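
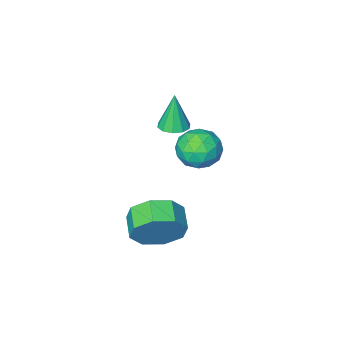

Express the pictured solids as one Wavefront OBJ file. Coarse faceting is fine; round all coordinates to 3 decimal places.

v 3.467 0.736 -1.057
v 3.886 0.246 -1.923
v 3.513 -0.665 -1.589
v 3.093 -0.176 -0.723
v 4.412 0.265 -1.285
v 4.038 -0.647 -0.951
v 4.383 0.559 -0.513
v 4.01 -0.352 -0.179
v 3.818 0.957 -0.06
v 3.444 0.046 0.274
v 3.047 1.225 -0.191
v 2.674 0.314 0.143
v 2.522 1.207 -0.829
v 2.148 0.295 -0.495
v 2.55 0.912 -1.601
v 2.177 0.001 -1.267
v 3.116 0.514 -2.054
v 2.742 -0.397 -1.72
v 1.446 -1.671 2.49
v 2.028 -1.466 2.548
v 1.334 -1.809 4.09
v 1.794 -1.163 2.558
v 1.427 -1.053 2.542
v 1.068 -1.18 2.506
v 0.852 -1.494 2.464
v 0.863 -1.876 2.432
v 1.097 -2.179 2.422
v 1.464 -2.289 2.438
v 1.824 -2.162 2.474
v 2.039 -1.848 2.516
v -0.132 -1.001 0.342
v 0.46 -0.874 1.096
v 0.22 -2.526 0.324
v 0.812 -2.399 1.078
v -0.144 -2.314 1.194
v -0.362 -1.372 1.206
v 1.042 -2.028 0.214
v 0.824 -1.086 0.226
v 1.186 -1.509 1.017
v 0.453 -1.685 1.623
v 0.227 -1.715 -0.203
v -0.506 -1.891 0.403
v 0.133 -0.804 0.721
v 0.547 -2.596 0.699
v -0.015 -2.547 0.768
v 0.333 -2.472 1.211
v -0.35 -1.096 0.785
v -0.002 -1.021 1.229
v -0.357 -1.868 1.286
v 0.682 -2.379 0.191
v 1.03 -2.304 0.635
v 0.347 -0.928 0.209
v 0.695 -0.853 0.652
v 1.037 -1.532 0.134
v 0.908 -1.102 1.118
v 1.115 -1.998 1.107
v 1.25 -1.78 0.599
v 1.122 -1.226 0.606
v 0.477 -1.206 1.474
v 0.684 -2.102 1.463
v 0.121 -2.052 1.531
v -0.006 -1.498 1.538
v 0.903 -1.579 1.427
v -0.004 -1.298 -0.043
v 0.203 -2.194 -0.054
v 0.686 -1.902 -0.118
v 0.559 -1.348 -0.111
v -0.435 -1.402 0.313
v -0.228 -2.298 0.302
v -0.442 -2.174 0.814
v -0.57 -1.62 0.821
v -0.223 -1.821 -0.007
f 2 1 5
f 2 5 3
f 3 5 6
f 3 6 4
f 5 1 7
f 5 7 6
f 6 7 8
f 6 8 4
f 7 1 9
f 7 9 8
f 8 9 10
f 8 10 4
f 9 1 11
f 9 11 10
f 10 11 12
f 10 12 4
f 11 1 13
f 11 13 12
f 12 13 14
f 12 14 4
f 13 1 15
f 13 15 14
f 14 15 16
f 14 16 4
f 15 1 17
f 15 17 16
f 16 17 18
f 16 18 4
f 17 1 2
f 17 2 18
f 18 2 3
f 18 3 4
f 20 19 22
f 20 22 21
f 22 19 23
f 22 23 21
f 23 19 24
f 23 24 21
f 24 19 25
f 24 25 21
f 25 19 26
f 25 26 21
f 26 19 27
f 26 27 21
f 27 19 28
f 27 28 21
f 28 19 29
f 28 29 21
f 29 19 30
f 29 30 21
f 30 19 20
f 30 20 21
f 31 68 47
f 68 42 71
f 47 71 36
f 68 71 47
f 31 47 43
f 47 36 48
f 43 48 32
f 47 48 43
f 31 43 52
f 43 32 53
f 52 53 38
f 43 53 52
f 31 52 64
f 52 38 67
f 64 67 41
f 52 67 64
f 31 64 68
f 64 41 72
f 68 72 42
f 64 72 68
f 32 48 59
f 48 36 62
f 59 62 40
f 48 62 59
f 36 71 49
f 71 42 70
f 49 70 35
f 71 70 49
f 42 72 69
f 72 41 65
f 69 65 33
f 72 65 69
f 41 67 66
f 67 38 54
f 66 54 37
f 67 54 66
f 38 53 58
f 53 32 55
f 58 55 39
f 53 55 58
f 34 60 46
f 60 40 61
f 46 61 35
f 60 61 46
f 34 46 44
f 46 35 45
f 44 45 33
f 46 45 44
f 34 44 51
f 44 33 50
f 51 50 37
f 44 50 51
f 34 51 56
f 51 37 57
f 56 57 39
f 51 57 56
f 34 56 60
f 56 39 63
f 60 63 40
f 56 63 60
f 35 61 49
f 61 40 62
f 49 62 36
f 61 62 49
f 33 45 69
f 45 35 70
f 69 70 42
f 45 70 69
f 37 50 66
f 50 33 65
f 66 65 41
f 50 65 66
f 39 57 58
f 57 37 54
f 58 54 38
f 57 54 58
f 40 63 59
f 63 39 55
f 59 55 32
f 63 55 59



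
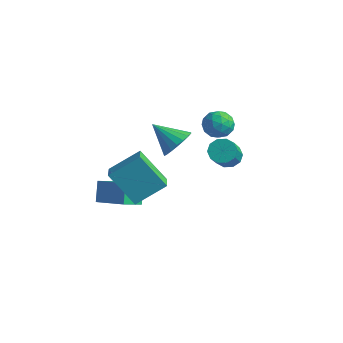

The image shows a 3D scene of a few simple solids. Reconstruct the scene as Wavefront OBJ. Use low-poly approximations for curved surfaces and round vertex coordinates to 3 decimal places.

v 0.142 -4.091 1.585
v -1.068 -4.439 3.021
v -0.579 -3.297 1.169
v -1.789 -3.645 2.605
v 0.889 -2.935 2.495
v -0.321 -3.283 3.931
v 0.168 -2.141 2.079
v -1.042 -2.489 3.515
v -0.426 -0.801 3.314
v -0.096 -0.305 3.92
v -1.594 -1.139 4.226
v -0.317 -0.066 3.726
v -0.559 0.027 3.451
v -0.774 -0.044 3.148
v -0.921 -0.265 2.879
v -0.969 -0.592 2.695
v -0.91 -0.96 2.634
v -0.755 -1.298 2.708
v -0.535 -1.536 2.902
v -0.293 -1.629 3.177
v -0.077 -1.558 3.48
v 0.069 -1.337 3.75
v 0.118 -1.01 3.933
v 0.059 -0.642 3.994
v -0.919 2.725 2.694
v -0.163 2.658 2.863
v -1.097 1.522 3.017
v -0.341 1.455 3.186
v -0.801 1.894 3.633
v -0.691 2.638 3.433
v -0.569 1.542 2.447
v -0.459 2.286 2.247
v 0.054 1.927 2.71
v -0.09 2.145 3.443
v -1.17 2.035 2.437
v -1.314 2.253 3.17
v -0.525 2.798 2.75
v -0.735 1.382 3.13
v -1.005 1.641 3.393
v -0.561 1.602 3.492
v -0.836 2.786 3.085
v -0.391 2.746 3.184
v -0.767 2.297 3.637
v -0.869 1.434 2.696
v -0.424 1.394 2.795
v -0.699 2.578 2.388
v -0.255 2.539 2.487
v -0.493 1.883 2.243
v 0.047 2.328 2.759
v -0.058 1.621 2.949
v -0.192 1.672 2.515
v -0.127 2.109 2.397
v -0.038 2.456 3.19
v -0.142 1.749 3.38
v -0.413 2.007 3.643
v -0.348 2.445 3.525
v 0.09 2.027 3.1
v -1.118 2.431 2.5
v -1.222 1.724 2.69
v -0.912 1.735 2.355
v -0.847 2.173 2.237
v -1.202 2.559 2.931
v -1.307 1.852 3.121
v -1.133 2.071 3.483
v -1.068 2.508 3.365
v -1.35 2.153 2.78
v 0.871 1.006 2.22
v 1.477 1.123 2.018
v 2.116 -0.009 3.278
v 1.509 -0.126 3.48
v 1.388 1.391 2.304
v 2.026 0.259 3.564
v 1.101 1.511 2.558
v 1.739 0.38 3.818
v 0.726 1.439 2.683
v 1.364 0.307 3.942
v 0.406 1.201 2.631
v 1.045 0.069 3.891
v 0.264 0.889 2.422
v 0.903 -0.243 3.682
v 0.354 0.621 2.136
v 0.992 -0.511 3.396
v 0.641 0.5 1.882
v 1.279 -0.631 3.142
v 1.016 0.573 1.758
v 1.654 -0.559 3.017
v 1.335 0.811 1.809
v 1.974 -0.321 3.069
v -3.122 -3.001 0.753
v -1.537 -2.911 1.389
v -2.972 -2.037 0.244
v -1.388 -1.947 0.881
v -2.732 -3.533 -0.141
v -1.148 -3.443 0.496
v -2.583 -2.569 -0.649
v -0.998 -2.479 -0.013
f 2 4 1
f 5 2 1
f 1 4 3
f 3 5 1
f 2 8 4
f 6 2 5
f 6 8 2
f 4 8 3
f 7 5 3
f 3 8 7
f 7 6 5
f 8 6 7
f 10 9 12
f 10 12 11
f 12 9 13
f 12 13 11
f 13 9 14
f 13 14 11
f 14 9 15
f 14 15 11
f 15 9 16
f 15 16 11
f 16 9 17
f 16 17 11
f 17 9 18
f 17 18 11
f 18 9 19
f 18 19 11
f 19 9 20
f 19 20 11
f 20 9 21
f 20 21 11
f 21 9 22
f 21 22 11
f 22 9 23
f 22 23 11
f 23 9 24
f 23 24 11
f 24 9 10
f 24 10 11
f 25 62 41
f 62 36 65
f 41 65 30
f 62 65 41
f 25 41 37
f 41 30 42
f 37 42 26
f 41 42 37
f 25 37 46
f 37 26 47
f 46 47 32
f 37 47 46
f 25 46 58
f 46 32 61
f 58 61 35
f 46 61 58
f 25 58 62
f 58 35 66
f 62 66 36
f 58 66 62
f 26 42 53
f 42 30 56
f 53 56 34
f 42 56 53
f 30 65 43
f 65 36 64
f 43 64 29
f 65 64 43
f 36 66 63
f 66 35 59
f 63 59 27
f 66 59 63
f 35 61 60
f 61 32 48
f 60 48 31
f 61 48 60
f 32 47 52
f 47 26 49
f 52 49 33
f 47 49 52
f 28 54 40
f 54 34 55
f 40 55 29
f 54 55 40
f 28 40 38
f 40 29 39
f 38 39 27
f 40 39 38
f 28 38 45
f 38 27 44
f 45 44 31
f 38 44 45
f 28 45 50
f 45 31 51
f 50 51 33
f 45 51 50
f 28 50 54
f 50 33 57
f 54 57 34
f 50 57 54
f 29 55 43
f 55 34 56
f 43 56 30
f 55 56 43
f 27 39 63
f 39 29 64
f 63 64 36
f 39 64 63
f 31 44 60
f 44 27 59
f 60 59 35
f 44 59 60
f 33 51 52
f 51 31 48
f 52 48 32
f 51 48 52
f 34 57 53
f 57 33 49
f 53 49 26
f 57 49 53
f 68 67 71
f 68 71 69
f 69 71 72
f 69 72 70
f 71 67 73
f 71 73 72
f 72 73 74
f 72 74 70
f 73 67 75
f 73 75 74
f 74 75 76
f 74 76 70
f 75 67 77
f 75 77 76
f 76 77 78
f 76 78 70
f 77 67 79
f 77 79 78
f 78 79 80
f 78 80 70
f 79 67 81
f 79 81 80
f 80 81 82
f 80 82 70
f 81 67 83
f 81 83 82
f 82 83 84
f 82 84 70
f 83 67 85
f 83 85 84
f 84 85 86
f 84 86 70
f 85 67 87
f 85 87 86
f 86 87 88
f 86 88 70
f 87 67 68
f 87 68 88
f 88 68 69
f 88 69 70
f 90 92 89
f 93 90 89
f 89 92 91
f 91 93 89
f 90 96 92
f 94 90 93
f 94 96 90
f 92 96 91
f 95 93 91
f 91 96 95
f 95 94 93
f 96 94 95



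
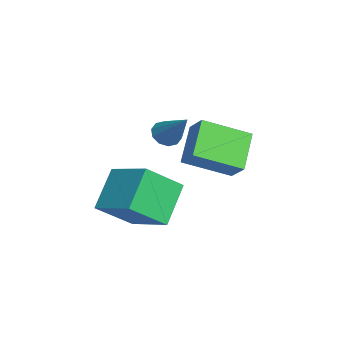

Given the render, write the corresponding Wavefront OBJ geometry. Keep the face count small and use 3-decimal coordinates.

v -0.846 -1.068 0.863
v -0.387 -1.424 0.595
v 0.346 -0.472 2.117
v -0.382 -1.068 0.422
v -0.555 -0.712 0.417
v -0.839 -0.492 0.583
v -1.126 -0.492 0.856
v -1.306 -0.712 1.131
v -1.31 -1.068 1.304
v -1.137 -1.423 1.309
v -0.853 -1.643 1.143
v -0.567 -1.643 0.871
v -1.305 1.531 -1.851
v -1.339 -0.447 -0.96
v -2.644 2.104 -0.631
v -2.678 0.125 0.26
v -0.482 1.855 -1.1
v -0.516 -0.124 -0.209
v -1.821 2.427 0.12
v -1.855 0.449 1.011
v -0.18 -3.904 -2.558
v -1.389 -3.092 -1.145
v -0.626 -2.422 -3.792
v -1.836 -1.61 -2.379
v 1.416 -2.81 -1.821
v 0.206 -1.998 -0.408
v 0.969 -1.328 -3.055
v -0.24 -0.516 -1.642
f 2 1 4
f 2 4 3
f 4 1 5
f 4 5 3
f 5 1 6
f 5 6 3
f 6 1 7
f 6 7 3
f 7 1 8
f 7 8 3
f 8 1 9
f 8 9 3
f 9 1 10
f 9 10 3
f 10 1 11
f 10 11 3
f 11 1 12
f 11 12 3
f 12 1 2
f 12 2 3
f 14 16 13
f 17 14 13
f 13 16 15
f 15 17 13
f 14 20 16
f 18 14 17
f 18 20 14
f 16 20 15
f 19 17 15
f 15 20 19
f 19 18 17
f 20 18 19
f 22 24 21
f 25 22 21
f 21 24 23
f 23 25 21
f 22 28 24
f 26 22 25
f 26 28 22
f 24 28 23
f 27 25 23
f 23 28 27
f 27 26 25
f 28 26 27



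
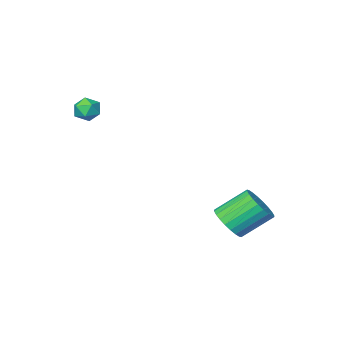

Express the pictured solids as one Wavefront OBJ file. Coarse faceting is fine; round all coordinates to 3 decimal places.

v 0.801 -2.181 3.442
v 1.456 -1.777 3.562
v 1.384 -2.863 2.558
v 2.039 -2.459 2.678
v 1.777 -2.947 3.225
v 1.417 -2.526 3.771
v 1.423 -2.114 2.349
v 1.063 -1.693 2.895
v 1.84 -1.736 2.887
v 2.058 -2.251 3.428
v 0.782 -2.389 2.692
v 1 -2.904 3.233
v -3.008 3.356 -3.422
v -2.371 4.082 -3.038
v -3.814 4.691 -1.794
v -4.452 3.964 -2.178
v -2.548 4.285 -3.342
v -3.991 4.893 -2.099
v -2.795 4.346 -3.658
v -4.238 4.954 -2.415
v -3.074 4.256 -3.939
v -4.517 4.864 -2.695
v -3.343 4.029 -4.14
v -4.787 4.638 -2.897
v -3.562 3.699 -4.232
v -5.005 4.308 -2.989
v -3.696 3.318 -4.201
v -5.139 3.926 -2.958
v -3.725 2.942 -4.051
v -5.169 3.55 -2.808
v -3.646 2.629 -3.806
v -5.089 3.238 -2.562
v -3.469 2.427 -3.501
v -4.912 3.035 -2.258
v -3.222 2.366 -3.185
v -4.665 2.974 -1.942
v -2.943 2.456 -2.905
v -4.386 3.064 -1.661
v -2.673 2.682 -2.703
v -4.117 3.291 -1.46
v -2.455 3.012 -2.611
v -3.898 3.621 -1.368
v -2.321 3.394 -2.642
v -3.764 4.002 -1.399
v -2.291 3.77 -2.792
v -3.735 4.378 -1.549
f 1 12 6
f 1 6 2
f 1 2 8
f 1 8 11
f 1 11 12
f 2 6 10
f 6 12 5
f 12 11 3
f 11 8 7
f 8 2 9
f 4 10 5
f 4 5 3
f 4 3 7
f 4 7 9
f 4 9 10
f 5 10 6
f 3 5 12
f 7 3 11
f 9 7 8
f 10 9 2
f 14 13 17
f 14 17 15
f 15 17 18
f 15 18 16
f 17 13 19
f 17 19 18
f 18 19 20
f 18 20 16
f 19 13 21
f 19 21 20
f 20 21 22
f 20 22 16
f 21 13 23
f 21 23 22
f 22 23 24
f 22 24 16
f 23 13 25
f 23 25 24
f 24 25 26
f 24 26 16
f 25 13 27
f 25 27 26
f 26 27 28
f 26 28 16
f 27 13 29
f 27 29 28
f 28 29 30
f 28 30 16
f 29 13 31
f 29 31 30
f 30 31 32
f 30 32 16
f 31 13 33
f 31 33 32
f 32 33 34
f 32 34 16
f 33 13 35
f 33 35 34
f 34 35 36
f 34 36 16
f 35 13 37
f 35 37 36
f 36 37 38
f 36 38 16
f 37 13 39
f 37 39 38
f 38 39 40
f 38 40 16
f 39 13 41
f 39 41 40
f 40 41 42
f 40 42 16
f 41 13 43
f 41 43 42
f 42 43 44
f 42 44 16
f 43 13 45
f 43 45 44
f 44 45 46
f 44 46 16
f 45 13 14
f 45 14 46
f 46 14 15
f 46 15 16



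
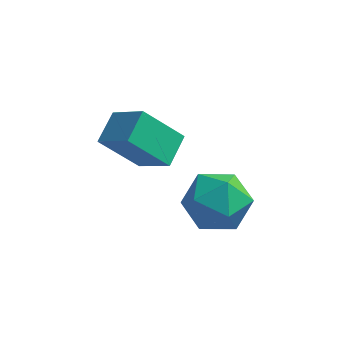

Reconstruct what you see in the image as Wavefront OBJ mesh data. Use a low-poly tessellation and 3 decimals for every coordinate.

v 1.855 1.035 0.565
v 2.729 1.472 0.314
v 2.191 -0.212 -0.434
v 3.065 0.225 -0.685
v 2.935 -0.147 0.244
v 2.727 0.624 0.862
v 2.193 0.636 -0.982
v 1.985 1.407 -0.364
v 2.938 1.225 -0.642
v 3.397 0.741 0.116
v 1.523 0.519 -0.236
v 1.982 0.035 0.522
v -0.003 0.997 1.593
v 0.16 1.938 1.98
v -0.962 1.479 0.825
v -0.8 2.42 1.213
v 1.04 1.28 0.467
v 1.202 2.221 0.855
v 0.08 1.762 -0.3
v 0.243 2.703 0.087
f 1 12 6
f 1 6 2
f 1 2 8
f 1 8 11
f 1 11 12
f 2 6 10
f 6 12 5
f 12 11 3
f 11 8 7
f 8 2 9
f 4 10 5
f 4 5 3
f 4 3 7
f 4 7 9
f 4 9 10
f 5 10 6
f 3 5 12
f 7 3 11
f 9 7 8
f 10 9 2
f 14 16 13
f 17 14 13
f 13 16 15
f 15 17 13
f 14 20 16
f 18 14 17
f 18 20 14
f 16 20 15
f 19 17 15
f 15 20 19
f 19 18 17
f 20 18 19



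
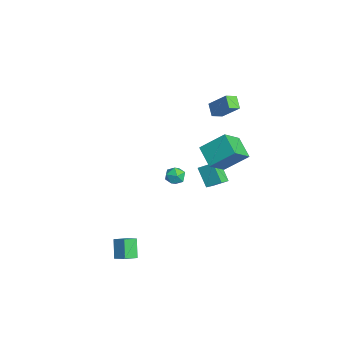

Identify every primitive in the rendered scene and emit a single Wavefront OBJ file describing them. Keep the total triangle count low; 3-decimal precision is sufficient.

v -4.391 0.878 -3.178
v -3.713 1.123 -3.097
v -3.987 -0.043 -3.783
v -3.309 0.202 -3.702
v -3.674 -0.05 -3.129
v -3.924 0.519 -2.754
v -3.776 0.561 -4.126
v -4.026 1.13 -3.751
v -3.333 0.927 -3.682
v -3.27 0.549 -3.066
v -4.43 0.531 -3.814
v -4.367 0.153 -3.198
v -3.552 2.498 2.938
v -2.651 3.337 4.111
v -3.827 3.202 2.646
v -2.926 4.041 3.818
v -2.814 2.539 2.342
v -1.913 3.378 3.514
v -3.089 3.243 2.049
v -2.188 4.082 3.222
v -0.159 1.158 -0.244
v 0.255 1.956 0.354
v -0.731 1.706 -0.579
v -0.316 2.504 0.018
v 0.776 1.476 -1.318
v 1.191 2.274 -0.721
v 0.205 2.024 -1.654
v 0.619 2.822 -1.056
v 3.02 -3.606 -3.396
v 3.436 -4.393 -3.038
v 3.639 -3.107 -3.017
v 4.055 -3.895 -2.659
v 3.765 -3.705 -4.481
v 4.181 -4.493 -4.123
v 4.384 -3.207 -4.102
v 4.8 -3.994 -3.744
v 2.6 1.508 3.065
v 2.928 2.857 4.194
v 3.861 1.814 2.333
v 4.189 3.163 3.462
v 3.411 0.497 4.038
v 3.739 1.846 5.167
v 4.672 0.803 3.306
v 5 2.152 4.435
f 1 12 6
f 1 6 2
f 1 2 8
f 1 8 11
f 1 11 12
f 2 6 10
f 6 12 5
f 12 11 3
f 11 8 7
f 8 2 9
f 4 10 5
f 4 5 3
f 4 3 7
f 4 7 9
f 4 9 10
f 5 10 6
f 3 5 12
f 7 3 11
f 9 7 8
f 10 9 2
f 14 16 13
f 17 14 13
f 13 16 15
f 15 17 13
f 14 20 16
f 18 14 17
f 18 20 14
f 16 20 15
f 19 17 15
f 15 20 19
f 19 18 17
f 20 18 19
f 22 24 21
f 25 22 21
f 21 24 23
f 23 25 21
f 22 28 24
f 26 22 25
f 26 28 22
f 24 28 23
f 27 25 23
f 23 28 27
f 27 26 25
f 28 26 27
f 30 32 29
f 33 30 29
f 29 32 31
f 31 33 29
f 30 36 32
f 34 30 33
f 34 36 30
f 32 36 31
f 35 33 31
f 31 36 35
f 35 34 33
f 36 34 35
f 38 40 37
f 41 38 37
f 37 40 39
f 39 41 37
f 38 44 40
f 42 38 41
f 42 44 38
f 40 44 39
f 43 41 39
f 39 44 43
f 43 42 41
f 44 42 43



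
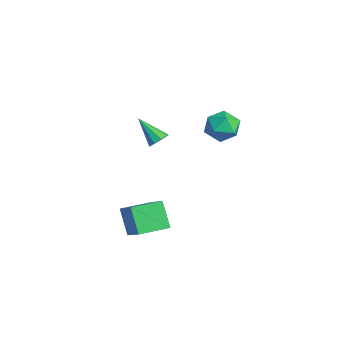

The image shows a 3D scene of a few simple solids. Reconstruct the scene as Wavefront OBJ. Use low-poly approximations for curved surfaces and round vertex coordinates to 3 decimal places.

v 0.071 1.361 2.337
v 0.82 1.341 1.978
v 0.38 0.259 3.042
v 1.129 0.239 2.683
v 0.942 0.844 3.221
v 0.751 1.525 2.786
v 0.449 0.075 2.234
v 0.258 0.756 1.799
v 1.053 0.547 1.915
v 1.358 1.022 2.524
v -0.158 0.578 2.496
v 0.147 1.053 3.105
v -0.008 -3.087 -3.675
v -0.841 -3.133 -2.588
v -0.015 -1.728 -3.622
v -0.848 -1.774 -2.536
v 1.548 -3.126 -2.484
v 0.715 -3.172 -1.398
v 1.541 -1.767 -2.432
v 0.708 -1.813 -1.345
v -1.39 -1.212 0.825
v -1.019 -1.24 1.174
v -2.31 -1.788 1.755
v -1.185 -0.934 1.2
v -1.446 -0.758 1.051
v -1.681 -0.794 0.796
v -1.78 -1.026 0.554
v -1.696 -1.344 0.439
v -1.469 -1.601 0.505
v -1.205 -1.675 0.72
v -1.027 -1.533 0.984
f 1 12 6
f 1 6 2
f 1 2 8
f 1 8 11
f 1 11 12
f 2 6 10
f 6 12 5
f 12 11 3
f 11 8 7
f 8 2 9
f 4 10 5
f 4 5 3
f 4 3 7
f 4 7 9
f 4 9 10
f 5 10 6
f 3 5 12
f 7 3 11
f 9 7 8
f 10 9 2
f 14 16 13
f 17 14 13
f 13 16 15
f 15 17 13
f 14 20 16
f 18 14 17
f 18 20 14
f 16 20 15
f 19 17 15
f 15 20 19
f 19 18 17
f 20 18 19
f 22 21 24
f 22 24 23
f 24 21 25
f 24 25 23
f 25 21 26
f 25 26 23
f 26 21 27
f 26 27 23
f 27 21 28
f 27 28 23
f 28 21 29
f 28 29 23
f 29 21 30
f 29 30 23
f 30 21 31
f 30 31 23
f 31 21 22
f 31 22 23



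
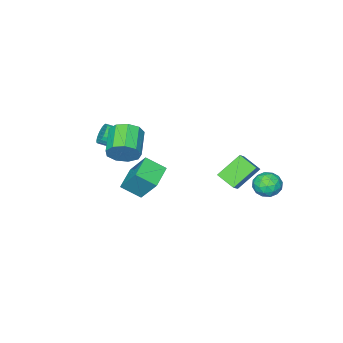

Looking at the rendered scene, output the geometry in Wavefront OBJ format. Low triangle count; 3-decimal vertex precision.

v -2 0.717 -1.545
v -3.408 1.072 -0.351
v -2.202 1.844 -2.118
v -3.61 2.199 -0.924
v -0.99 1.401 -0.556
v -2.398 1.756 0.638
v -1.192 2.528 -1.129
v -2.6 2.883 0.065
v -0.599 -3.819 -3.732
v -0.708 -2.557 -2.02
v 0.796 -3.099 -4.173
v 0.687 -1.837 -2.461
v 0.153 -4.803 -2.959
v 0.044 -3.541 -1.247
v 1.548 -4.083 -3.4
v 1.439 -2.821 -1.688
v -3.269 4.015 -0.352
v -2.503 4.507 -0.446
v -2.757 3.033 -1.334
v -1.991 3.525 -1.428
v -2.158 3.082 -0.645
v -2.474 3.689 -0.038
v -2.786 3.851 -1.742
v -3.102 4.458 -1.135
v -2.205 4.406 -1.304
v -1.817 3.93 -0.626
v -3.443 3.61 -1.154
v -3.055 3.134 -0.476
v -2.931 4.347 -0.313
v -2.329 3.193 -1.467
v -2.427 2.932 -1.007
v -1.977 3.221 -1.062
v -2.914 3.866 -0.073
v -2.464 4.155 -0.128
v -2.261 3.318 -0.245
v -2.796 3.385 -1.652
v -2.346 3.674 -1.707
v -3.283 4.319 -0.718
v -2.833 4.608 -0.773
v -2.999 4.222 -1.535
v -2.305 4.577 -0.872
v -2.005 4 -1.45
v -2.472 4.192 -1.634
v -2.657 4.548 -1.278
v -2.077 4.297 -0.474
v -1.776 3.72 -1.051
v -1.874 3.459 -0.591
v -2.06 3.816 -0.234
v -1.902 4.238 -0.979
v -3.484 3.82 -0.729
v -3.183 3.243 -1.306
v -3.2 3.724 -1.546
v -3.386 4.081 -1.189
v -3.255 3.54 -0.33
v -2.955 2.963 -0.908
v -2.603 2.992 -0.502
v -2.788 3.348 -0.146
v -3.358 3.302 -0.801
v 4.411 -0.335 2.917
v 5.017 -0.499 3.696
v 3.835 -1.61 4.381
v 3.229 -1.445 3.603
v 4.6 0.027 3.83
v 3.419 -1.084 4.515
v 4.095 0.383 3.538
v 2.914 -0.727 4.223
v 3.738 0.404 2.955
v 2.557 -0.706 3.64
v 3.695 0.079 2.355
v 2.514 -1.031 3.04
v 3.987 -0.44 2.018
v 2.806 -1.55 2.703
v 4.477 -0.909 2.102
v 3.296 -2.02 2.787
v 4.936 -1.11 2.567
v 3.755 -2.22 3.253
v 5.149 -0.948 3.197
v 3.968 -2.059 3.882
v 1.856 -2.608 1.437
v 2.228 -2.613 0.82
v 3.516 -3.718 1.607
v 3.144 -3.712 2.223
v 2.34 -2.391 0.95
v 3.628 -3.495 1.736
v 2.378 -2.201 1.153
v 3.666 -3.305 1.94
v 2.337 -2.073 1.4
v 3.625 -3.178 2.187
v 2.223 -2.027 1.652
v 3.51 -3.131 2.439
v 2.052 -2.069 1.872
v 3.34 -3.173 2.659
v 1.852 -2.193 2.025
v 3.14 -3.297 2.812
v 1.653 -2.38 2.089
v 2.941 -3.485 2.876
v 1.484 -2.602 2.053
v 2.772 -3.707 2.84
v 1.372 -2.825 1.924
v 2.66 -3.929 2.71
v 1.334 -3.015 1.72
v 2.622 -4.119 2.507
v 1.375 -3.142 1.473
v 2.663 -4.247 2.26
v 1.49 -3.189 1.221
v 2.777 -4.293 2.008
v 1.66 -3.147 1.001
v 2.948 -4.251 1.788
v 1.86 -3.023 0.848
v 3.148 -4.127 1.635
v 2.059 -2.835 0.784
v 3.347 -3.94 1.571
f 2 4 1
f 5 2 1
f 1 4 3
f 3 5 1
f 2 8 4
f 6 2 5
f 6 8 2
f 4 8 3
f 7 5 3
f 3 8 7
f 7 6 5
f 8 6 7
f 10 12 9
f 13 10 9
f 9 12 11
f 11 13 9
f 10 16 12
f 14 10 13
f 14 16 10
f 12 16 11
f 15 13 11
f 11 16 15
f 15 14 13
f 16 14 15
f 17 54 33
f 54 28 57
f 33 57 22
f 54 57 33
f 17 33 29
f 33 22 34
f 29 34 18
f 33 34 29
f 17 29 38
f 29 18 39
f 38 39 24
f 29 39 38
f 17 38 50
f 38 24 53
f 50 53 27
f 38 53 50
f 17 50 54
f 50 27 58
f 54 58 28
f 50 58 54
f 18 34 45
f 34 22 48
f 45 48 26
f 34 48 45
f 22 57 35
f 57 28 56
f 35 56 21
f 57 56 35
f 28 58 55
f 58 27 51
f 55 51 19
f 58 51 55
f 27 53 52
f 53 24 40
f 52 40 23
f 53 40 52
f 24 39 44
f 39 18 41
f 44 41 25
f 39 41 44
f 20 46 32
f 46 26 47
f 32 47 21
f 46 47 32
f 20 32 30
f 32 21 31
f 30 31 19
f 32 31 30
f 20 30 37
f 30 19 36
f 37 36 23
f 30 36 37
f 20 37 42
f 37 23 43
f 42 43 25
f 37 43 42
f 20 42 46
f 42 25 49
f 46 49 26
f 42 49 46
f 21 47 35
f 47 26 48
f 35 48 22
f 47 48 35
f 19 31 55
f 31 21 56
f 55 56 28
f 31 56 55
f 23 36 52
f 36 19 51
f 52 51 27
f 36 51 52
f 25 43 44
f 43 23 40
f 44 40 24
f 43 40 44
f 26 49 45
f 49 25 41
f 45 41 18
f 49 41 45
f 60 59 63
f 60 63 61
f 61 63 64
f 61 64 62
f 63 59 65
f 63 65 64
f 64 65 66
f 64 66 62
f 65 59 67
f 65 67 66
f 66 67 68
f 66 68 62
f 67 59 69
f 67 69 68
f 68 69 70
f 68 70 62
f 69 59 71
f 69 71 70
f 70 71 72
f 70 72 62
f 71 59 73
f 71 73 72
f 72 73 74
f 72 74 62
f 73 59 75
f 73 75 74
f 74 75 76
f 74 76 62
f 75 59 77
f 75 77 76
f 76 77 78
f 76 78 62
f 77 59 60
f 77 60 78
f 78 60 61
f 78 61 62
f 80 79 83
f 80 83 81
f 81 83 84
f 81 84 82
f 83 79 85
f 83 85 84
f 84 85 86
f 84 86 82
f 85 79 87
f 85 87 86
f 86 87 88
f 86 88 82
f 87 79 89
f 87 89 88
f 88 89 90
f 88 90 82
f 89 79 91
f 89 91 90
f 90 91 92
f 90 92 82
f 91 79 93
f 91 93 92
f 92 93 94
f 92 94 82
f 93 79 95
f 93 95 94
f 94 95 96
f 94 96 82
f 95 79 97
f 95 97 96
f 96 97 98
f 96 98 82
f 97 79 99
f 97 99 98
f 98 99 100
f 98 100 82
f 99 79 101
f 99 101 100
f 100 101 102
f 100 102 82
f 101 79 103
f 101 103 102
f 102 103 104
f 102 104 82
f 103 79 105
f 103 105 104
f 104 105 106
f 104 106 82
f 105 79 107
f 105 107 106
f 106 107 108
f 106 108 82
f 107 79 109
f 107 109 108
f 108 109 110
f 108 110 82
f 109 79 111
f 109 111 110
f 110 111 112
f 110 112 82
f 111 79 80
f 111 80 112
f 112 80 81
f 112 81 82



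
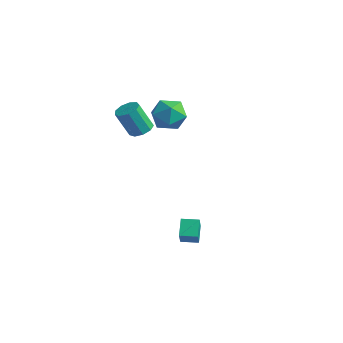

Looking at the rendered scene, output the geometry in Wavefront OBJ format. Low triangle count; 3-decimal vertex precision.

v -1.923 -1.599 1.683
v -1.389 -2 1.731
v -1.883 -2.483 3.185
v -2.417 -2.081 3.137
v -1.29 -1.587 1.902
v -1.784 -2.07 3.356
v -1.487 -1.179 1.97
v -1.981 -1.661 3.425
v -1.888 -0.967 1.904
v -2.382 -1.45 3.358
v -2.305 -1.051 1.735
v -2.8 -1.534 3.189
v -2.544 -1.391 1.541
v -3.038 -1.874 2.995
v -2.492 -1.828 1.413
v -2.986 -2.311 2.868
v -2.173 -2.158 1.412
v -2.668 -2.641 2.866
v -1.738 -2.226 1.538
v -2.232 -2.709 2.992
v 1.22 -2.061 -4.769
v 1.675 -2.598 -3.798
v 0.683 -1.401 -4.153
v 1.139 -1.938 -3.182
v 1.921 -1.482 -4.778
v 2.377 -2.019 -3.807
v 1.385 -0.822 -4.162
v 1.84 -1.359 -3.191
v -2.531 0.867 2.114
v -1.616 1.108 1.68
v -2.024 -0.728 2.3
v -1.109 -0.487 1.866
v -1.352 -0.115 2.807
v -1.666 0.871 2.692
v -1.974 -0.491 1.288
v -2.288 0.495 1.173
v -1.272 0.269 1.169
v -0.887 0.501 2.109
v -2.753 -0.121 1.871
v -2.368 0.111 2.811
f 2 1 5
f 2 5 3
f 3 5 6
f 3 6 4
f 5 1 7
f 5 7 6
f 6 7 8
f 6 8 4
f 7 1 9
f 7 9 8
f 8 9 10
f 8 10 4
f 9 1 11
f 9 11 10
f 10 11 12
f 10 12 4
f 11 1 13
f 11 13 12
f 12 13 14
f 12 14 4
f 13 1 15
f 13 15 14
f 14 15 16
f 14 16 4
f 15 1 17
f 15 17 16
f 16 17 18
f 16 18 4
f 17 1 19
f 17 19 18
f 18 19 20
f 18 20 4
f 19 1 2
f 19 2 20
f 20 2 3
f 20 3 4
f 22 24 21
f 25 22 21
f 21 24 23
f 23 25 21
f 22 28 24
f 26 22 25
f 26 28 22
f 24 28 23
f 27 25 23
f 23 28 27
f 27 26 25
f 28 26 27
f 29 40 34
f 29 34 30
f 29 30 36
f 29 36 39
f 29 39 40
f 30 34 38
f 34 40 33
f 40 39 31
f 39 36 35
f 36 30 37
f 32 38 33
f 32 33 31
f 32 31 35
f 32 35 37
f 32 37 38
f 33 38 34
f 31 33 40
f 35 31 39
f 37 35 36
f 38 37 30



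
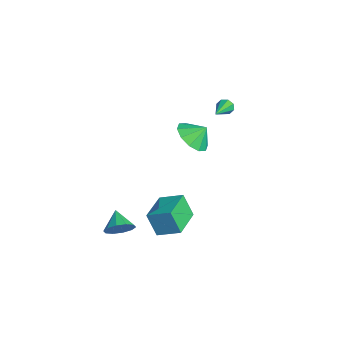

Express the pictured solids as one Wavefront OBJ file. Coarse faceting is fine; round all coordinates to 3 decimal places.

v 3.144 -2.524 -2.209
v 2.719 -2.922 -0.936
v 1.665 -1.458 -2.369
v 1.24 -1.857 -1.096
v 3.82 -1.503 -1.664
v 3.395 -1.902 -0.391
v 2.341 -0.438 -1.824
v 1.916 -0.836 -0.551
v 1.236 -3.899 -3.085
v 1.635 -3.658 -2.411
v 0.204 -3.841 -2.495
v 1.508 -3.244 -2.675
v 1.277 -3.08 -3.095
v 1.03 -3.23 -3.511
v 0.862 -3.635 -3.765
v 0.836 -4.141 -3.759
v 0.964 -4.555 -3.496
v 1.195 -4.718 -3.076
v 1.442 -4.569 -2.659
v 1.61 -4.164 -2.405
v -4.246 3.227 0.496
v -3.959 3.371 0.112
v -2.874 2.273 1.164
v -3.937 3.611 0.41
v -4.096 3.626 0.758
v -4.343 3.407 0.952
v -4.533 3.083 0.879
v -4.555 2.844 0.581
v -4.395 2.829 0.233
v -4.149 3.047 0.039
v 0.248 0.112 2.339
v 0.75 -0.62 2.881
v 0.432 0.788 3.081
v 1.178 -0.323 2.504
v 1.25 0.14 2.065
v 0.94 0.592 1.73
v 0.366 0.862 1.628
v -0.254 0.845 1.797
v -0.682 0.548 2.174
v -0.755 0.085 2.614
v -0.445 -0.368 2.949
v 0.13 -0.637 3.051
f 2 4 1
f 5 2 1
f 1 4 3
f 3 5 1
f 2 8 4
f 6 2 5
f 6 8 2
f 4 8 3
f 7 5 3
f 3 8 7
f 7 6 5
f 8 6 7
f 10 9 12
f 10 12 11
f 12 9 13
f 12 13 11
f 13 9 14
f 13 14 11
f 14 9 15
f 14 15 11
f 15 9 16
f 15 16 11
f 16 9 17
f 16 17 11
f 17 9 18
f 17 18 11
f 18 9 19
f 18 19 11
f 19 9 20
f 19 20 11
f 20 9 10
f 20 10 11
f 22 21 24
f 22 24 23
f 24 21 25
f 24 25 23
f 25 21 26
f 25 26 23
f 26 21 27
f 26 27 23
f 27 21 28
f 27 28 23
f 28 21 29
f 28 29 23
f 29 21 30
f 29 30 23
f 30 21 22
f 30 22 23
f 32 31 34
f 32 34 33
f 34 31 35
f 34 35 33
f 35 31 36
f 35 36 33
f 36 31 37
f 36 37 33
f 37 31 38
f 37 38 33
f 38 31 39
f 38 39 33
f 39 31 40
f 39 40 33
f 40 31 41
f 40 41 33
f 41 31 42
f 41 42 33
f 42 31 32
f 42 32 33



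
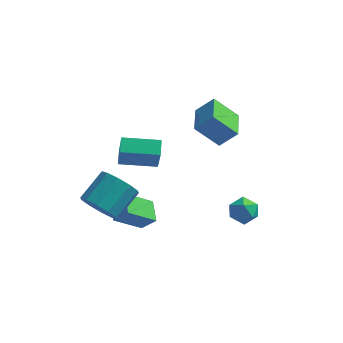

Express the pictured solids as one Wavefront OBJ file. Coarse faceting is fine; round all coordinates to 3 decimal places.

v -2.339 -4.087 1.53
v -2.062 -4.685 2.955
v -2.477 -3.305 1.884
v -2.199 -3.902 3.309
v -0.581 -3.698 1.351
v -0.303 -4.295 2.776
v -0.718 -2.915 1.705
v -0.441 -3.513 3.13
v 1.483 0.082 0.052
v 0.313 -0.094 1.231
v 1.172 1.742 -0.008
v 0.002 1.566 1.17
v 2.338 0.274 0.93
v 1.168 0.098 2.108
v 2.027 1.934 0.869
v 0.857 1.758 2.048
v 2.898 -1.07 -2.511
v 3.65 -1.345 -2.69
v 2.41 -1.735 -3.55
v 3.162 -2.01 -3.729
v 2.777 -2.275 -3.054
v 3.079 -1.864 -2.412
v 2.981 -1.216 -3.828
v 3.283 -0.805 -3.186
v 3.701 -1.435 -3.503
v 3.576 -2.089 -3.025
v 2.484 -0.991 -3.215
v 2.359 -1.645 -2.737
v -2.684 -3.858 -2.937
v -1.981 -3.832 -2.24
v -3.11 -2.784 -2.546
v -2.407 -2.758 -1.85
v -1.553 -2.982 -4.11
v -0.85 -2.956 -3.414
v -1.979 -1.908 -3.72
v -1.276 -1.882 -3.023
v -3.172 -4.532 -1.534
v -2.227 -4.988 -1.571
v -1.543 -3.643 -0.664
v -2.488 -3.188 -0.626
v -2.286 -4.606 -2.093
v -1.602 -3.261 -1.186
v -2.684 -4.196 -2.4
v -2 -2.851 -1.493
v -3.268 -3.914 -2.377
v -2.584 -2.57 -1.47
v -3.816 -3.869 -2.031
v -3.132 -2.524 -1.124
v -4.117 -4.077 -1.496
v -3.433 -2.732 -0.589
v -4.058 -4.459 -0.974
v -3.374 -3.114 -0.067
v -3.66 -4.869 -0.667
v -2.976 -3.524 0.24
v -3.076 -5.15 -0.69
v -2.392 -3.806 0.217
v -2.528 -5.196 -1.036
v -1.844 -3.851 -0.129
f 2 4 1
f 5 2 1
f 1 4 3
f 3 5 1
f 2 8 4
f 6 2 5
f 6 8 2
f 4 8 3
f 7 5 3
f 3 8 7
f 7 6 5
f 8 6 7
f 10 12 9
f 13 10 9
f 9 12 11
f 11 13 9
f 10 16 12
f 14 10 13
f 14 16 10
f 12 16 11
f 15 13 11
f 11 16 15
f 15 14 13
f 16 14 15
f 17 28 22
f 17 22 18
f 17 18 24
f 17 24 27
f 17 27 28
f 18 22 26
f 22 28 21
f 28 27 19
f 27 24 23
f 24 18 25
f 20 26 21
f 20 21 19
f 20 19 23
f 20 23 25
f 20 25 26
f 21 26 22
f 19 21 28
f 23 19 27
f 25 23 24
f 26 25 18
f 30 32 29
f 33 30 29
f 29 32 31
f 31 33 29
f 30 36 32
f 34 30 33
f 34 36 30
f 32 36 31
f 35 33 31
f 31 36 35
f 35 34 33
f 36 34 35
f 38 37 41
f 38 41 39
f 39 41 42
f 39 42 40
f 41 37 43
f 41 43 42
f 42 43 44
f 42 44 40
f 43 37 45
f 43 45 44
f 44 45 46
f 44 46 40
f 45 37 47
f 45 47 46
f 46 47 48
f 46 48 40
f 47 37 49
f 47 49 48
f 48 49 50
f 48 50 40
f 49 37 51
f 49 51 50
f 50 51 52
f 50 52 40
f 51 37 53
f 51 53 52
f 52 53 54
f 52 54 40
f 53 37 55
f 53 55 54
f 54 55 56
f 54 56 40
f 55 37 57
f 55 57 56
f 56 57 58
f 56 58 40
f 57 37 38
f 57 38 58
f 58 38 39
f 58 39 40



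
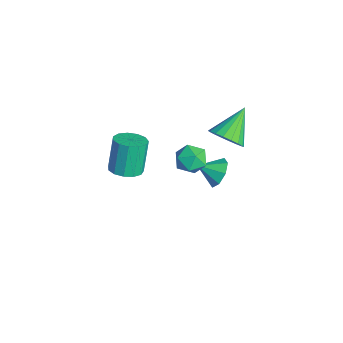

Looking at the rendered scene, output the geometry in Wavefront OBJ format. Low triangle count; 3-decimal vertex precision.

v 1.675 2.551 2.531
v 2.25 3.309 2.19
v 0.625 3.889 3.729
v 1.909 3.303 1.898
v 1.521 3.148 1.73
v 1.164 2.876 1.722
v 0.908 2.539 1.873
v 0.804 2.204 2.155
v 0.872 1.939 2.511
v 1.1 1.794 2.871
v 1.441 1.8 3.164
v 1.828 1.955 3.331
v 2.186 2.227 3.339
v 2.442 2.564 3.188
v 2.546 2.899 2.906
v 2.477 3.164 2.55
v 2.205 1.249 1.673
v 3.016 1.087 2.109
v 1.664 -0.067 2.191
v 2.475 -0.229 2.627
v 1.911 0.454 2.928
v 2.245 1.267 2.608
v 2.435 -0.247 1.692
v 2.769 0.566 1.372
v 3.159 0.162 2.121
v 2.835 0.596 2.885
v 1.845 0.424 1.415
v 1.521 0.858 2.179
v -1.438 3.249 -4.019
v -0.834 2.722 -4.566
v -1.782 2.171 -3.361
v -0.505 2.989 -3.957
v -0.722 3.409 -3.384
v -1.358 3.735 -3.183
v -2.041 3.776 -3.473
v -2.37 3.509 -4.082
v -2.153 3.09 -4.655
v -1.517 2.764 -4.855
v 0.368 -2.327 0.049
v 1.042 -1.704 0.114
v 0.446 -1.25 1.936
v -0.228 -1.873 1.871
v 0.632 -1.455 -0.082
v 0.036 -1.001 1.74
v 0.138 -1.483 -0.237
v -0.458 -1.029 1.585
v -0.283 -1.779 -0.301
v -0.879 -1.325 1.521
v -0.497 -2.249 -0.254
v -1.093 -1.795 1.568
v -0.437 -2.743 -0.11
v -1.033 -2.289 1.711
v -0.121 -3.106 0.083
v -0.717 -2.652 1.905
v 0.351 -3.221 0.266
v -0.245 -2.767 2.088
v 0.827 -3.052 0.38
v 0.231 -2.598 2.202
v 1.158 -2.653 0.389
v 0.562 -2.199 2.211
v 1.238 -2.151 0.29
v 0.642 -1.697 2.112
f 2 1 4
f 2 4 3
f 4 1 5
f 4 5 3
f 5 1 6
f 5 6 3
f 6 1 7
f 6 7 3
f 7 1 8
f 7 8 3
f 8 1 9
f 8 9 3
f 9 1 10
f 9 10 3
f 10 1 11
f 10 11 3
f 11 1 12
f 11 12 3
f 12 1 13
f 12 13 3
f 13 1 14
f 13 14 3
f 14 1 15
f 14 15 3
f 15 1 16
f 15 16 3
f 16 1 2
f 16 2 3
f 17 28 22
f 17 22 18
f 17 18 24
f 17 24 27
f 17 27 28
f 18 22 26
f 22 28 21
f 28 27 19
f 27 24 23
f 24 18 25
f 20 26 21
f 20 21 19
f 20 19 23
f 20 23 25
f 20 25 26
f 21 26 22
f 19 21 28
f 23 19 27
f 25 23 24
f 26 25 18
f 30 29 32
f 30 32 31
f 32 29 33
f 32 33 31
f 33 29 34
f 33 34 31
f 34 29 35
f 34 35 31
f 35 29 36
f 35 36 31
f 36 29 37
f 36 37 31
f 37 29 38
f 37 38 31
f 38 29 30
f 38 30 31
f 40 39 43
f 40 43 41
f 41 43 44
f 41 44 42
f 43 39 45
f 43 45 44
f 44 45 46
f 44 46 42
f 45 39 47
f 45 47 46
f 46 47 48
f 46 48 42
f 47 39 49
f 47 49 48
f 48 49 50
f 48 50 42
f 49 39 51
f 49 51 50
f 50 51 52
f 50 52 42
f 51 39 53
f 51 53 52
f 52 53 54
f 52 54 42
f 53 39 55
f 53 55 54
f 54 55 56
f 54 56 42
f 55 39 57
f 55 57 56
f 56 57 58
f 56 58 42
f 57 39 59
f 57 59 58
f 58 59 60
f 58 60 42
f 59 39 61
f 59 61 60
f 60 61 62
f 60 62 42
f 61 39 40
f 61 40 62
f 62 40 41
f 62 41 42



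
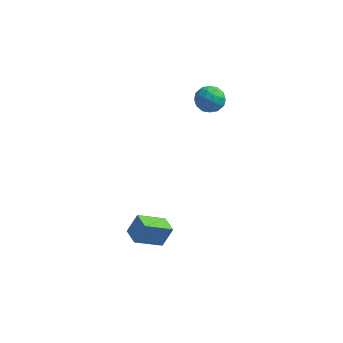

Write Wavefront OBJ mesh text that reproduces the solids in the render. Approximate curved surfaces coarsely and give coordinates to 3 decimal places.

v -0.636 -2.883 -3.9
v -0.179 -2.363 -2.765
v -1.347 -2.036 -4.002
v -0.889 -1.516 -2.866
v 0.669 -1.904 -4.874
v 1.127 -1.384 -3.738
v -0.041 -1.057 -4.975
v 0.416 -0.537 -3.84
v 1.191 4.557 3.496
v 2.055 4.557 3.138
v 1.285 3.063 3.722
v 2.149 3.063 3.364
v 1.985 3.47 4.19
v 1.927 4.394 4.05
v 1.413 3.226 2.81
v 1.355 4.15 2.67
v 2.193 3.735 2.713
v 2.546 3.885 3.567
v 0.794 3.735 3.293
v 1.147 3.885 4.147
v 1.615 4.688 3.297
v 1.725 2.932 3.563
v 1.629 3.171 4.048
v 2.137 3.171 3.838
v 1.54 4.592 3.834
v 2.048 4.592 3.623
v 2.006 3.954 4.241
v 1.292 3.028 3.237
v 1.8 3.028 3.026
v 1.203 4.449 3.022
v 1.711 4.449 2.812
v 1.334 3.666 2.619
v 2.204 4.205 2.837
v 2.259 3.326 2.97
v 1.826 3.422 2.644
v 1.792 3.965 2.562
v 2.412 4.294 3.339
v 2.467 3.415 3.471
v 2.37 3.655 3.957
v 2.336 4.198 3.875
v 2.492 3.81 3.089
v 0.873 4.205 3.389
v 0.928 3.326 3.521
v 1.004 3.422 2.985
v 0.97 3.965 2.903
v 1.081 4.294 3.89
v 1.136 3.415 4.023
v 1.548 3.655 4.298
v 1.514 4.198 4.216
v 0.848 3.81 3.771
f 2 4 1
f 5 2 1
f 1 4 3
f 3 5 1
f 2 8 4
f 6 2 5
f 6 8 2
f 4 8 3
f 7 5 3
f 3 8 7
f 7 6 5
f 8 6 7
f 9 46 25
f 46 20 49
f 25 49 14
f 46 49 25
f 9 25 21
f 25 14 26
f 21 26 10
f 25 26 21
f 9 21 30
f 21 10 31
f 30 31 16
f 21 31 30
f 9 30 42
f 30 16 45
f 42 45 19
f 30 45 42
f 9 42 46
f 42 19 50
f 46 50 20
f 42 50 46
f 10 26 37
f 26 14 40
f 37 40 18
f 26 40 37
f 14 49 27
f 49 20 48
f 27 48 13
f 49 48 27
f 20 50 47
f 50 19 43
f 47 43 11
f 50 43 47
f 19 45 44
f 45 16 32
f 44 32 15
f 45 32 44
f 16 31 36
f 31 10 33
f 36 33 17
f 31 33 36
f 12 38 24
f 38 18 39
f 24 39 13
f 38 39 24
f 12 24 22
f 24 13 23
f 22 23 11
f 24 23 22
f 12 22 29
f 22 11 28
f 29 28 15
f 22 28 29
f 12 29 34
f 29 15 35
f 34 35 17
f 29 35 34
f 12 34 38
f 34 17 41
f 38 41 18
f 34 41 38
f 13 39 27
f 39 18 40
f 27 40 14
f 39 40 27
f 11 23 47
f 23 13 48
f 47 48 20
f 23 48 47
f 15 28 44
f 28 11 43
f 44 43 19
f 28 43 44
f 17 35 36
f 35 15 32
f 36 32 16
f 35 32 36
f 18 41 37
f 41 17 33
f 37 33 10
f 41 33 37



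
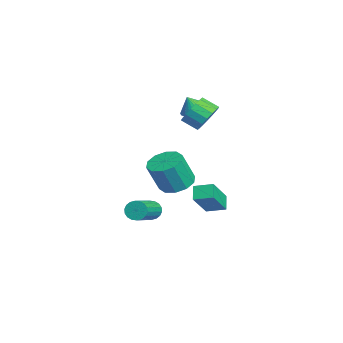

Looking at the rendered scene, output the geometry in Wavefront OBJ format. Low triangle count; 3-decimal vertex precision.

v -1.182 1.432 -4.702
v -1.944 1.548 -4.05
v -0.771 2.488 -4.41
v -1.534 2.604 -3.758
v 0.014 0.536 -3.142
v -0.749 0.652 -2.49
v 0.424 1.592 -2.85
v -0.338 1.708 -2.198
v 0.262 -0.356 -1.69
v 0.841 0.488 -1.457
v 1.177 -0.239 0.343
v 0.598 -1.084 0.11
v 0.226 0.614 -1.291
v 0.562 -0.113 0.509
v -0.375 0.37 -1.278
v -0.039 -0.358 0.522
v -0.733 -0.152 -1.422
v -0.396 -0.88 0.378
v -0.71 -0.752 -1.668
v -0.374 -1.48 0.131
v -0.317 -1.201 -1.923
v 0.019 -1.928 -0.123
v 0.298 -1.327 -2.089
v 0.634 -2.054 -0.289
v 0.899 -1.082 -2.102
v 1.235 -1.81 -0.302
v 1.256 -0.56 -1.958
v 1.593 -1.288 -0.158
v 1.234 0.04 -1.711
v 1.57 -0.688 0.088
v 2.725 -2.059 -2.478
v 3.099 -1.797 -2.927
v 4.809 -2.74 -2.051
v 4.435 -3.001 -1.602
v 3.101 -1.601 -2.72
v 4.811 -2.544 -1.844
v 3.029 -1.496 -2.466
v 4.739 -2.438 -1.59
v 2.897 -1.502 -2.214
v 4.606 -2.444 -1.337
v 2.73 -1.618 -2.014
v 4.44 -2.56 -1.138
v 2.563 -1.822 -1.906
v 4.273 -2.764 -1.03
v 2.427 -2.072 -1.912
v 4.137 -3.015 -1.035
v 2.351 -2.32 -2.029
v 4.061 -3.263 -1.153
v 2.349 -2.516 -2.236
v 4.059 -3.459 -1.36
v 2.421 -2.622 -2.49
v 4.131 -3.564 -1.614
v 2.554 -2.616 -2.743
v 4.263 -3.558 -1.866
v 2.72 -2.5 -2.942
v 4.43 -3.442 -2.066
v 2.887 -2.296 -3.05
v 4.597 -3.238 -2.174
v 3.023 -2.045 -3.045
v 4.733 -2.988 -2.168
v -0.274 1.4 2.831
v 0.096 1.785 3.653
v -0.316 0.945 4.231
v -0.686 0.56 3.409
v -0.332 1.974 3.623
v -0.744 1.134 4.201
v -0.747 2.032 3.411
v -1.159 1.192 3.99
v -1.053 1.945 3.067
v -1.465 1.105 3.646
v -1.181 1.733 2.668
v -1.593 0.894 3.247
v -1.101 1.445 2.307
v -1.513 0.605 2.886
v -0.832 1.147 2.066
v -1.244 0.307 2.644
v -0.434 0.906 2
v -0.847 0.066 2.578
v -0 0.779 2.124
v -0.413 -0.061 2.702
v 0.371 0.794 2.41
v -0.041 -0.046 2.989
v 0.595 0.947 2.793
v 0.182 0.108 3.371
v 0.619 1.205 3.184
v 0.207 0.365 3.762
v 0.439 1.507 3.494
v 0.027 0.667 4.073
v -2.334 0.922 2.695
v -1.594 0.549 2.507
v -2.306 0.498 3.645
v -1.49 0.838 2.633
v -1.516 1.14 2.768
v -1.666 1.408 2.892
v -1.918 1.603 2.986
v -2.233 1.694 3.036
v -2.563 1.667 3.034
v -2.859 1.526 2.98
v -3.075 1.294 2.883
v -3.178 1.005 2.757
v -3.152 0.703 2.622
v -3.002 0.435 2.498
v -2.751 0.24 2.404
v -2.436 0.15 2.354
v -2.105 0.176 2.356
v -1.809 0.317 2.41
f 2 4 1
f 5 2 1
f 1 4 3
f 3 5 1
f 2 8 4
f 6 2 5
f 6 8 2
f 4 8 3
f 7 5 3
f 3 8 7
f 7 6 5
f 8 6 7
f 10 9 13
f 10 13 11
f 11 13 14
f 11 14 12
f 13 9 15
f 13 15 14
f 14 15 16
f 14 16 12
f 15 9 17
f 15 17 16
f 16 17 18
f 16 18 12
f 17 9 19
f 17 19 18
f 18 19 20
f 18 20 12
f 19 9 21
f 19 21 20
f 20 21 22
f 20 22 12
f 21 9 23
f 21 23 22
f 22 23 24
f 22 24 12
f 23 9 25
f 23 25 24
f 24 25 26
f 24 26 12
f 25 9 27
f 25 27 26
f 26 27 28
f 26 28 12
f 27 9 29
f 27 29 28
f 28 29 30
f 28 30 12
f 29 9 10
f 29 10 30
f 30 10 11
f 30 11 12
f 32 31 35
f 32 35 33
f 33 35 36
f 33 36 34
f 35 31 37
f 35 37 36
f 36 37 38
f 36 38 34
f 37 31 39
f 37 39 38
f 38 39 40
f 38 40 34
f 39 31 41
f 39 41 40
f 40 41 42
f 40 42 34
f 41 31 43
f 41 43 42
f 42 43 44
f 42 44 34
f 43 31 45
f 43 45 44
f 44 45 46
f 44 46 34
f 45 31 47
f 45 47 46
f 46 47 48
f 46 48 34
f 47 31 49
f 47 49 48
f 48 49 50
f 48 50 34
f 49 31 51
f 49 51 50
f 50 51 52
f 50 52 34
f 51 31 53
f 51 53 52
f 52 53 54
f 52 54 34
f 53 31 55
f 53 55 54
f 54 55 56
f 54 56 34
f 55 31 57
f 55 57 56
f 56 57 58
f 56 58 34
f 57 31 59
f 57 59 58
f 58 59 60
f 58 60 34
f 59 31 32
f 59 32 60
f 60 32 33
f 60 33 34
f 62 61 65
f 62 65 63
f 63 65 66
f 63 66 64
f 65 61 67
f 65 67 66
f 66 67 68
f 66 68 64
f 67 61 69
f 67 69 68
f 68 69 70
f 68 70 64
f 69 61 71
f 69 71 70
f 70 71 72
f 70 72 64
f 71 61 73
f 71 73 72
f 72 73 74
f 72 74 64
f 73 61 75
f 73 75 74
f 74 75 76
f 74 76 64
f 75 61 77
f 75 77 76
f 76 77 78
f 76 78 64
f 77 61 79
f 77 79 78
f 78 79 80
f 78 80 64
f 79 61 81
f 79 81 80
f 80 81 82
f 80 82 64
f 81 61 83
f 81 83 82
f 82 83 84
f 82 84 64
f 83 61 85
f 83 85 84
f 84 85 86
f 84 86 64
f 85 61 87
f 85 87 86
f 86 87 88
f 86 88 64
f 87 61 62
f 87 62 88
f 88 62 63
f 88 63 64
f 90 89 92
f 90 92 91
f 92 89 93
f 92 93 91
f 93 89 94
f 93 94 91
f 94 89 95
f 94 95 91
f 95 89 96
f 95 96 91
f 96 89 97
f 96 97 91
f 97 89 98
f 97 98 91
f 98 89 99
f 98 99 91
f 99 89 100
f 99 100 91
f 100 89 101
f 100 101 91
f 101 89 102
f 101 102 91
f 102 89 103
f 102 103 91
f 103 89 104
f 103 104 91
f 104 89 105
f 104 105 91
f 105 89 106
f 105 106 91
f 106 89 90
f 106 90 91



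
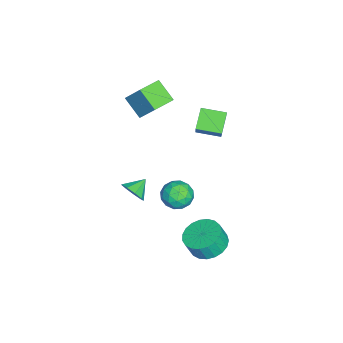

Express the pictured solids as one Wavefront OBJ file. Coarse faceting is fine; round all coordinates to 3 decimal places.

v 0.456 2.6 -2.395
v 1.1 2.277 -1.815
v -0.02 1.203 -2.645
v 0.624 0.88 -2.065
v -0.089 1.37 -1.738
v 0.205 2.234 -1.583
v 0.875 1.246 -2.877
v 1.169 2.11 -2.722
v 1.359 1.44 -2.112
v 0.763 1.517 -1.409
v 0.317 1.963 -3.051
v -0.279 2.04 -2.348
v 0.82 2.561 -2.083
v 0.26 0.919 -2.377
v -0.159 1.207 -2.185
v 0.22 1.017 -1.844
v 0.294 2.536 -1.947
v 0.672 2.346 -1.606
v -0.026 1.813 -1.561
v 0.408 1.134 -2.854
v 0.786 0.944 -2.513
v 0.86 2.463 -2.616
v 1.239 2.273 -2.275
v 1.106 1.667 -2.899
v 1.351 1.879 -1.917
v 1.071 1.058 -2.064
v 1.218 1.273 -2.541
v 1.391 1.781 -2.45
v 1 1.925 -1.503
v 0.721 1.103 -1.65
v 0.302 1.392 -1.458
v 0.474 1.899 -1.367
v 1.153 1.433 -1.678
v 0.359 2.377 -2.81
v 0.08 1.555 -2.957
v 0.606 1.581 -3.093
v 0.778 2.088 -3.002
v 0.009 2.422 -2.396
v -0.271 1.601 -2.543
v -0.311 1.699 -2.01
v -0.138 2.207 -1.919
v -0.073 2.047 -2.782
v 3.199 3.84 -3.305
v 4.234 3.902 -3.473
v 4.416 3.542 -2.482
v 3.381 3.48 -2.315
v 4.144 4.298 -3.312
v 4.326 3.938 -2.321
v 3.891 4.615 -3.15
v 4.072 4.254 -2.159
v 3.518 4.798 -3.015
v 3.7 4.437 -2.025
v 3.09 4.815 -2.931
v 3.272 4.454 -1.94
v 2.681 4.664 -2.911
v 2.863 4.303 -1.92
v 2.361 4.37 -2.959
v 2.543 4.009 -1.968
v 2.187 3.985 -3.067
v 2.369 3.624 -2.076
v 2.187 3.574 -3.216
v 2.369 3.214 -2.226
v 2.363 3.21 -3.381
v 2.545 2.849 -2.39
v 2.683 2.955 -3.533
v 2.865 2.594 -2.542
v 3.092 2.853 -3.645
v 3.274 2.492 -2.654
v 3.52 2.921 -3.699
v 3.702 2.561 -2.708
v 3.892 3.149 -3.684
v 4.074 2.788 -2.694
v 4.145 3.496 -3.604
v 4.327 3.135 -2.614
v 3.783 0.071 0.988
v 4.294 0.313 1.465
v 3.077 0.609 1.472
v 4.263 0.628 1.07
v 4.007 0.682 0.636
v 3.646 0.451 0.368
v 3.349 0.041 0.389
v 3.255 -0.354 0.691
v 3.408 -0.55 1.132
v 3.736 -0.456 1.505
v 4.086 -0.115 1.637
v -0.865 2.44 1.837
v -1.852 2.538 2.646
v -0.878 3.758 1.663
v -1.865 3.856 2.472
v 0.345 2.644 3.288
v -0.642 2.742 4.097
v 0.332 3.962 3.114
v -0.655 4.06 3.923
v -1.927 0.325 2.522
v -2.591 -0.558 3.399
v -1.426 1.212 3.794
v -2.09 0.33 4.671
v -0.81 -0.43 2.609
v -1.474 -1.312 3.486
v -0.309 0.458 3.881
v -0.973 -0.425 4.758
f 1 38 17
f 38 12 41
f 17 41 6
f 38 41 17
f 1 17 13
f 17 6 18
f 13 18 2
f 17 18 13
f 1 13 22
f 13 2 23
f 22 23 8
f 13 23 22
f 1 22 34
f 22 8 37
f 34 37 11
f 22 37 34
f 1 34 38
f 34 11 42
f 38 42 12
f 34 42 38
f 2 18 29
f 18 6 32
f 29 32 10
f 18 32 29
f 6 41 19
f 41 12 40
f 19 40 5
f 41 40 19
f 12 42 39
f 42 11 35
f 39 35 3
f 42 35 39
f 11 37 36
f 37 8 24
f 36 24 7
f 37 24 36
f 8 23 28
f 23 2 25
f 28 25 9
f 23 25 28
f 4 30 16
f 30 10 31
f 16 31 5
f 30 31 16
f 4 16 14
f 16 5 15
f 14 15 3
f 16 15 14
f 4 14 21
f 14 3 20
f 21 20 7
f 14 20 21
f 4 21 26
f 21 7 27
f 26 27 9
f 21 27 26
f 4 26 30
f 26 9 33
f 30 33 10
f 26 33 30
f 5 31 19
f 31 10 32
f 19 32 6
f 31 32 19
f 3 15 39
f 15 5 40
f 39 40 12
f 15 40 39
f 7 20 36
f 20 3 35
f 36 35 11
f 20 35 36
f 9 27 28
f 27 7 24
f 28 24 8
f 27 24 28
f 10 33 29
f 33 9 25
f 29 25 2
f 33 25 29
f 44 43 47
f 44 47 45
f 45 47 48
f 45 48 46
f 47 43 49
f 47 49 48
f 48 49 50
f 48 50 46
f 49 43 51
f 49 51 50
f 50 51 52
f 50 52 46
f 51 43 53
f 51 53 52
f 52 53 54
f 52 54 46
f 53 43 55
f 53 55 54
f 54 55 56
f 54 56 46
f 55 43 57
f 55 57 56
f 56 57 58
f 56 58 46
f 57 43 59
f 57 59 58
f 58 59 60
f 58 60 46
f 59 43 61
f 59 61 60
f 60 61 62
f 60 62 46
f 61 43 63
f 61 63 62
f 62 63 64
f 62 64 46
f 63 43 65
f 63 65 64
f 64 65 66
f 64 66 46
f 65 43 67
f 65 67 66
f 66 67 68
f 66 68 46
f 67 43 69
f 67 69 68
f 68 69 70
f 68 70 46
f 69 43 71
f 69 71 70
f 70 71 72
f 70 72 46
f 71 43 73
f 71 73 72
f 72 73 74
f 72 74 46
f 73 43 44
f 73 44 74
f 74 44 45
f 74 45 46
f 76 75 78
f 76 78 77
f 78 75 79
f 78 79 77
f 79 75 80
f 79 80 77
f 80 75 81
f 80 81 77
f 81 75 82
f 81 82 77
f 82 75 83
f 82 83 77
f 83 75 84
f 83 84 77
f 84 75 85
f 84 85 77
f 85 75 76
f 85 76 77
f 87 89 86
f 90 87 86
f 86 89 88
f 88 90 86
f 87 93 89
f 91 87 90
f 91 93 87
f 89 93 88
f 92 90 88
f 88 93 92
f 92 91 90
f 93 91 92
f 95 97 94
f 98 95 94
f 94 97 96
f 96 98 94
f 95 101 97
f 99 95 98
f 99 101 95
f 97 101 96
f 100 98 96
f 96 101 100
f 100 99 98
f 101 99 100



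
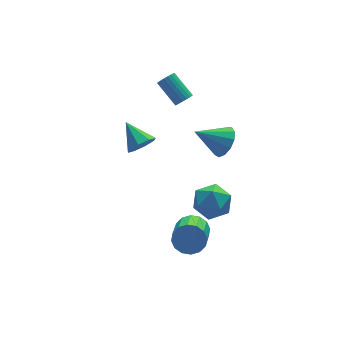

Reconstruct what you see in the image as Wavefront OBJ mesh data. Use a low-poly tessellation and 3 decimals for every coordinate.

v 0.39 2.291 2.922
v 0.603 2.009 3.407
v 0.123 3.427 4.443
v -0.09 3.709 3.958
v 0.803 2.135 3.328
v 0.323 3.552 4.364
v 0.932 2.287 3.179
v 0.452 3.705 4.215
v 0.968 2.441 2.985
v 0.488 3.858 4.021
v 0.903 2.568 2.781
v 0.423 3.986 3.816
v 0.75 2.648 2.601
v 0.27 4.065 3.636
v 0.534 2.666 2.476
v 0.054 4.083 3.512
v 0.294 2.619 2.429
v -0.186 4.037 3.465
v 0.07 2.516 2.467
v -0.41 3.933 3.502
v -0.098 2.373 2.583
v -0.579 3.791 3.619
v -0.182 2.217 2.759
v -0.663 3.634 3.794
v -0.167 2.073 2.962
v -0.648 3.491 3.998
v -0.056 1.967 3.159
v -0.536 3.385 4.194
v 0.132 1.917 3.314
v -0.348 3.335 4.35
v 0.365 1.932 3.402
v -0.115 3.35 4.438
v 0.765 -2.083 2.837
v 1.306 -2.274 3.705
v -0.785 -1.537 3.923
v 1.407 -1.714 3.567
v 1.304 -1.27 3.198
v 1.031 -1.085 2.714
v 0.673 -1.217 2.269
v 0.344 -1.623 2.005
v 0.149 -2.176 2.004
v 0.15 -2.699 2.268
v 0.346 -3.027 2.713
v 0.675 -3.055 3.197
v 1.033 -2.774 3.567
v -3.175 0.175 2.131
v -2.318 0.436 1.97
v -3.465 1.685 3.029
v -2.759 0.646 1.473
v -3.443 0.581 1.362
v -3.97 0.278 1.701
v -4.032 -0.085 2.292
v -3.591 -0.296 2.789
v -2.907 -0.231 2.901
v -2.38 0.072 2.561
v -1.248 -2.436 -2.101
v -0.237 -1.736 -1.935
v -0.343 -3.964 -1.165
v 0.668 -3.264 -0.999
v -0.377 -3.001 -0.383
v -0.936 -2.057 -0.962
v 0.356 -3.643 -2.138
v -0.203 -2.699 -2.717
v 0.754 -2.482 -1.958
v 0.301 -2.085 -0.873
v -0.881 -3.615 -2.227
v -1.334 -3.218 -1.142
v -1.349 -2.541 -4.091
v -0.465 -2.99 -3.956
v -1.368 -4.467 -2.955
v -2.251 -4.019 -3.089
v -0.521 -2.679 -3.547
v -1.424 -4.156 -2.545
v -0.798 -2.33 -3.283
v -1.701 -3.807 -2.281
v -1.223 -2.038 -3.236
v -2.126 -3.515 -2.234
v -1.682 -1.881 -3.418
v -2.585 -3.358 -2.416
v -2.051 -1.901 -3.78
v -2.954 -3.378 -2.778
v -2.232 -2.093 -4.225
v -3.135 -3.57 -3.224
v -2.176 -2.404 -4.635
v -3.079 -3.881 -3.633
v -1.899 -2.753 -4.899
v -2.802 -4.23 -3.897
v -1.474 -3.045 -4.946
v -2.377 -4.522 -3.944
v -1.015 -3.202 -4.764
v -1.918 -4.679 -3.762
v -0.646 -3.182 -4.402
v -1.549 -4.659 -3.4
f 2 1 5
f 2 5 3
f 3 5 6
f 3 6 4
f 5 1 7
f 5 7 6
f 6 7 8
f 6 8 4
f 7 1 9
f 7 9 8
f 8 9 10
f 8 10 4
f 9 1 11
f 9 11 10
f 10 11 12
f 10 12 4
f 11 1 13
f 11 13 12
f 12 13 14
f 12 14 4
f 13 1 15
f 13 15 14
f 14 15 16
f 14 16 4
f 15 1 17
f 15 17 16
f 16 17 18
f 16 18 4
f 17 1 19
f 17 19 18
f 18 19 20
f 18 20 4
f 19 1 21
f 19 21 20
f 20 21 22
f 20 22 4
f 21 1 23
f 21 23 22
f 22 23 24
f 22 24 4
f 23 1 25
f 23 25 24
f 24 25 26
f 24 26 4
f 25 1 27
f 25 27 26
f 26 27 28
f 26 28 4
f 27 1 29
f 27 29 28
f 28 29 30
f 28 30 4
f 29 1 31
f 29 31 30
f 30 31 32
f 30 32 4
f 31 1 2
f 31 2 32
f 32 2 3
f 32 3 4
f 34 33 36
f 34 36 35
f 36 33 37
f 36 37 35
f 37 33 38
f 37 38 35
f 38 33 39
f 38 39 35
f 39 33 40
f 39 40 35
f 40 33 41
f 40 41 35
f 41 33 42
f 41 42 35
f 42 33 43
f 42 43 35
f 43 33 44
f 43 44 35
f 44 33 45
f 44 45 35
f 45 33 34
f 45 34 35
f 47 46 49
f 47 49 48
f 49 46 50
f 49 50 48
f 50 46 51
f 50 51 48
f 51 46 52
f 51 52 48
f 52 46 53
f 52 53 48
f 53 46 54
f 53 54 48
f 54 46 55
f 54 55 48
f 55 46 47
f 55 47 48
f 56 67 61
f 56 61 57
f 56 57 63
f 56 63 66
f 56 66 67
f 57 61 65
f 61 67 60
f 67 66 58
f 66 63 62
f 63 57 64
f 59 65 60
f 59 60 58
f 59 58 62
f 59 62 64
f 59 64 65
f 60 65 61
f 58 60 67
f 62 58 66
f 64 62 63
f 65 64 57
f 69 68 72
f 69 72 70
f 70 72 73
f 70 73 71
f 72 68 74
f 72 74 73
f 73 74 75
f 73 75 71
f 74 68 76
f 74 76 75
f 75 76 77
f 75 77 71
f 76 68 78
f 76 78 77
f 77 78 79
f 77 79 71
f 78 68 80
f 78 80 79
f 79 80 81
f 79 81 71
f 80 68 82
f 80 82 81
f 81 82 83
f 81 83 71
f 82 68 84
f 82 84 83
f 83 84 85
f 83 85 71
f 84 68 86
f 84 86 85
f 85 86 87
f 85 87 71
f 86 68 88
f 86 88 87
f 87 88 89
f 87 89 71
f 88 68 90
f 88 90 89
f 89 90 91
f 89 91 71
f 90 68 92
f 90 92 91
f 91 92 93
f 91 93 71
f 92 68 69
f 92 69 93
f 93 69 70
f 93 70 71



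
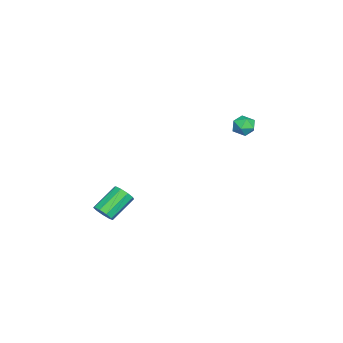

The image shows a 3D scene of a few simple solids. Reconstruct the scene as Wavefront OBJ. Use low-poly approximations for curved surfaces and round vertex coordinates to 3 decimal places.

v 4.011 -2.858 -3.99
v 4.366 -2.318 -4.055
v 3.244 -1.461 -3.055
v 2.889 -2.002 -2.99
v 4.061 -2.339 -4.378
v 2.939 -1.483 -3.378
v 3.733 -2.604 -4.52
v 2.611 -1.747 -3.52
v 3.535 -2.987 -4.413
v 2.413 -2.131 -3.414
v 3.56 -3.311 -4.109
v 2.438 -2.454 -3.109
v 3.796 -3.422 -3.749
v 2.673 -2.566 -2.749
v 4.132 -3.27 -3.502
v 3.01 -2.413 -2.502
v 4.412 -2.925 -3.483
v 3.29 -2.068 -2.483
v 4.505 -2.549 -3.701
v 3.382 -1.692 -2.701
v -3.821 3.58 -1.405
v -3.267 3.679 -0.915
v -3.953 2.441 -1.025
v -3.399 2.54 -0.535
v -4.05 2.892 -0.439
v -3.968 3.596 -0.673
v -3.252 2.524 -1.267
v -3.17 3.228 -1.501
v -2.915 3.026 -0.83
v -3.408 3.254 -0.317
v -3.812 2.866 -1.623
v -4.305 3.094 -1.11
f 2 1 5
f 2 5 3
f 3 5 6
f 3 6 4
f 5 1 7
f 5 7 6
f 6 7 8
f 6 8 4
f 7 1 9
f 7 9 8
f 8 9 10
f 8 10 4
f 9 1 11
f 9 11 10
f 10 11 12
f 10 12 4
f 11 1 13
f 11 13 12
f 12 13 14
f 12 14 4
f 13 1 15
f 13 15 14
f 14 15 16
f 14 16 4
f 15 1 17
f 15 17 16
f 16 17 18
f 16 18 4
f 17 1 19
f 17 19 18
f 18 19 20
f 18 20 4
f 19 1 2
f 19 2 20
f 20 2 3
f 20 3 4
f 21 32 26
f 21 26 22
f 21 22 28
f 21 28 31
f 21 31 32
f 22 26 30
f 26 32 25
f 32 31 23
f 31 28 27
f 28 22 29
f 24 30 25
f 24 25 23
f 24 23 27
f 24 27 29
f 24 29 30
f 25 30 26
f 23 25 32
f 27 23 31
f 29 27 28
f 30 29 22



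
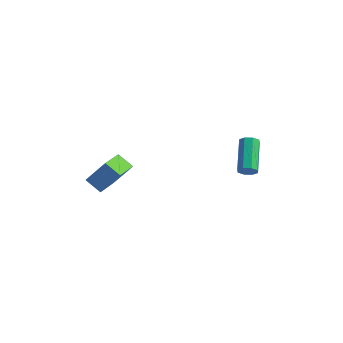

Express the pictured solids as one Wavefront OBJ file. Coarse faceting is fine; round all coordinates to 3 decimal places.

v 3.589 -0.69 -0.078
v 3.857 -0.848 0.363
v 3.16 0.752 1.36
v 2.891 0.91 0.918
v 4.082 -0.599 0.121
v 3.385 1.001 1.118
v 4.018 -0.404 -0.237
v 3.321 1.196 0.759
v 3.702 -0.376 -0.503
v 3.005 1.224 0.494
v 3.32 -0.532 -0.52
v 2.623 1.068 0.477
v 3.095 -0.781 -0.278
v 2.398 0.819 0.719
v 3.159 -0.976 0.081
v 2.462 0.624 1.077
v 3.475 -1.004 0.346
v 2.778 0.596 1.343
v -3.437 -1.781 -2.78
v -3.09 -3.69 -2.059
v -4.322 -1.723 -2.2
v -3.975 -3.632 -1.479
v -2.625 -1.188 -1.601
v -2.278 -3.097 -0.88
v -3.51 -1.13 -1.021
v -3.163 -3.039 -0.3
f 2 1 5
f 2 5 3
f 3 5 6
f 3 6 4
f 5 1 7
f 5 7 6
f 6 7 8
f 6 8 4
f 7 1 9
f 7 9 8
f 8 9 10
f 8 10 4
f 9 1 11
f 9 11 10
f 10 11 12
f 10 12 4
f 11 1 13
f 11 13 12
f 12 13 14
f 12 14 4
f 13 1 15
f 13 15 14
f 14 15 16
f 14 16 4
f 15 1 17
f 15 17 16
f 16 17 18
f 16 18 4
f 17 1 2
f 17 2 18
f 18 2 3
f 18 3 4
f 20 22 19
f 23 20 19
f 19 22 21
f 21 23 19
f 20 26 22
f 24 20 23
f 24 26 20
f 22 26 21
f 25 23 21
f 21 26 25
f 25 24 23
f 26 24 25



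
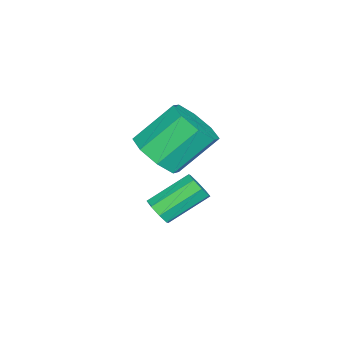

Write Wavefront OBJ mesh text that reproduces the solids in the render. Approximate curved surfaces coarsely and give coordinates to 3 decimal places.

v 3.733 -4.244 -0.6
v 4.092 -4.348 -0.106
v 3.087 -3.16 0.875
v 2.727 -3.056 0.38
v 4.252 -3.991 -0.375
v 3.246 -2.803 0.606
v 4.108 -3.782 -0.776
v 3.102 -2.594 0.205
v 3.744 -3.844 -1.074
v 2.738 -2.656 -0.093
v 3.373 -4.14 -1.095
v 2.368 -2.952 -0.114
v 3.214 -4.497 -0.826
v 2.208 -3.309 0.155
v 3.358 -4.706 -0.425
v 2.352 -3.518 0.556
v 3.722 -4.644 -0.127
v 2.716 -3.456 0.854
v 3.988 -4.207 2.51
v 4.596 -3.371 2.197
v 3.72 -2.217 3.577
v 3.112 -3.053 3.89
v 3.882 -3.416 1.782
v 3.007 -2.263 3.162
v 3.231 -3.924 1.794
v 2.355 -2.771 3.173
v 3.023 -4.598 2.225
v 2.147 -3.445 3.604
v 3.38 -5.043 2.823
v 2.504 -3.889 4.203
v 4.093 -4.997 3.238
v 3.218 -3.844 4.618
v 4.745 -4.489 3.227
v 3.869 -3.336 4.606
v 4.953 -3.815 2.796
v 4.077 -2.662 4.175
f 2 1 5
f 2 5 3
f 3 5 6
f 3 6 4
f 5 1 7
f 5 7 6
f 6 7 8
f 6 8 4
f 7 1 9
f 7 9 8
f 8 9 10
f 8 10 4
f 9 1 11
f 9 11 10
f 10 11 12
f 10 12 4
f 11 1 13
f 11 13 12
f 12 13 14
f 12 14 4
f 13 1 15
f 13 15 14
f 14 15 16
f 14 16 4
f 15 1 17
f 15 17 16
f 16 17 18
f 16 18 4
f 17 1 2
f 17 2 18
f 18 2 3
f 18 3 4
f 20 19 23
f 20 23 21
f 21 23 24
f 21 24 22
f 23 19 25
f 23 25 24
f 24 25 26
f 24 26 22
f 25 19 27
f 25 27 26
f 26 27 28
f 26 28 22
f 27 19 29
f 27 29 28
f 28 29 30
f 28 30 22
f 29 19 31
f 29 31 30
f 30 31 32
f 30 32 22
f 31 19 33
f 31 33 32
f 32 33 34
f 32 34 22
f 33 19 35
f 33 35 34
f 34 35 36
f 34 36 22
f 35 19 20
f 35 20 36
f 36 20 21
f 36 21 22



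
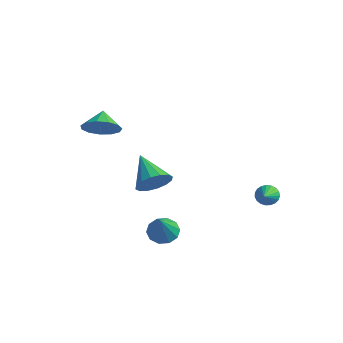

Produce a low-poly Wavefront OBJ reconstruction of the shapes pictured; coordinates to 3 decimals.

v 3.13 3.252 -2.063
v 3.632 3.589 -2.274
v 4.17 2.208 -1.257
v 3.576 3.711 -2.044
v 3.443 3.754 -1.817
v 3.256 3.71 -1.633
v 3.048 3.586 -1.523
v 2.853 3.406 -1.507
v 2.706 3.198 -1.586
v 2.633 3 -1.748
v 2.646 2.846 -1.965
v 2.742 2.762 -2.198
v 2.905 2.763 -2.408
v 3.108 2.848 -2.558
v 3.314 3.003 -2.623
v 3.488 3.202 -2.591
v 3.601 3.409 -2.467
v 2.684 -2.883 -2.612
v 3.356 -2.997 -3.085
v 3.696 -3.817 -0.948
v 3.4 -2.541 -2.855
v 3.17 -2.215 -2.533
v 2.755 -2.144 -2.24
v 2.312 -2.355 -2.089
v 2.012 -2.768 -2.138
v 1.968 -3.225 -2.368
v 2.197 -3.551 -2.691
v 2.613 -3.622 -2.983
v 3.055 -3.41 -3.134
v 3.1 -3.7 1.312
v 3.62 -3.229 1.968
v 1.48 -3.38 2.368
v 3.477 -2.881 1.643
v 3.233 -2.752 1.23
v 2.953 -2.877 0.839
v 2.713 -3.223 0.574
v 2.576 -3.696 0.507
v 2.58 -4.17 0.656
v 2.723 -4.518 0.981
v 2.967 -4.647 1.394
v 3.247 -4.522 1.785
v 3.487 -4.177 2.05
v 3.624 -3.704 2.117
v -2.539 -2.947 2.302
v -1.694 -2.493 2.753
v -3.261 -2.333 3.038
v -1.854 -2.138 2.301
v -2.231 -2.039 1.848
v -2.706 -2.228 1.54
v -3.128 -2.646 1.474
v -3.363 -3.158 1.67
v -3.337 -3.604 2.067
v -3.057 -3.841 2.538
v -2.612 -3.794 2.935
v -2.145 -3.478 3.13
v -1.802 -2.993 3.062
f 2 1 4
f 2 4 3
f 4 1 5
f 4 5 3
f 5 1 6
f 5 6 3
f 6 1 7
f 6 7 3
f 7 1 8
f 7 8 3
f 8 1 9
f 8 9 3
f 9 1 10
f 9 10 3
f 10 1 11
f 10 11 3
f 11 1 12
f 11 12 3
f 12 1 13
f 12 13 3
f 13 1 14
f 13 14 3
f 14 1 15
f 14 15 3
f 15 1 16
f 15 16 3
f 16 1 17
f 16 17 3
f 17 1 2
f 17 2 3
f 19 18 21
f 19 21 20
f 21 18 22
f 21 22 20
f 22 18 23
f 22 23 20
f 23 18 24
f 23 24 20
f 24 18 25
f 24 25 20
f 25 18 26
f 25 26 20
f 26 18 27
f 26 27 20
f 27 18 28
f 27 28 20
f 28 18 29
f 28 29 20
f 29 18 19
f 29 19 20
f 31 30 33
f 31 33 32
f 33 30 34
f 33 34 32
f 34 30 35
f 34 35 32
f 35 30 36
f 35 36 32
f 36 30 37
f 36 37 32
f 37 30 38
f 37 38 32
f 38 30 39
f 38 39 32
f 39 30 40
f 39 40 32
f 40 30 41
f 40 41 32
f 41 30 42
f 41 42 32
f 42 30 43
f 42 43 32
f 43 30 31
f 43 31 32
f 45 44 47
f 45 47 46
f 47 44 48
f 47 48 46
f 48 44 49
f 48 49 46
f 49 44 50
f 49 50 46
f 50 44 51
f 50 51 46
f 51 44 52
f 51 52 46
f 52 44 53
f 52 53 46
f 53 44 54
f 53 54 46
f 54 44 55
f 54 55 46
f 55 44 56
f 55 56 46
f 56 44 45
f 56 45 46



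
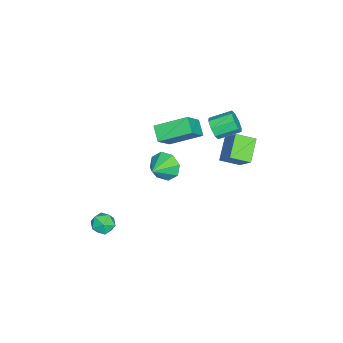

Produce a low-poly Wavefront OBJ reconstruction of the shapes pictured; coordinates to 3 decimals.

v -1.133 -0.998 2.053
v -1.516 0.803 2.909
v -0.384 -0.552 1.45
v -0.766 1.248 2.306
v 0.046 -1.328 3.274
v -0.336 0.472 4.13
v 0.796 -0.883 2.671
v 0.413 0.918 3.527
v -0.985 1.759 2.856
v -0.431 1.758 3.331
v -0.881 2.939 3.859
v -1.435 2.941 3.384
v -0.303 2.019 2.854
v -0.753 3.201 3.383
v -0.575 2.129 2.379
v -1.024 3.31 2.907
v -1.087 2.022 2.182
v -1.536 3.203 2.711
v -1.539 1.761 2.381
v -1.989 2.942 2.909
v -1.667 1.499 2.857
v -2.117 2.681 3.386
v -1.396 1.39 3.333
v -1.845 2.571 3.861
v -0.884 1.497 3.529
v -1.333 2.678 4.058
v -2.6 2.928 -1.618
v -2.267 1.816 -1.153
v -3.913 2.924 -0.686
v -3.58 1.813 -0.221
v -1.68 3.747 -0.319
v -1.347 2.636 0.146
v -2.993 3.744 0.613
v -2.66 2.632 1.078
v -4.003 -1.827 -4.233
v -3.518 -1.487 -5.063
v -2.717 -2.233 -3.647
v -3.594 -0.936 -4.514
v -3.91 -0.908 -3.801
v -4.28 -1.418 -3.34
v -4.488 -2.168 -3.402
v -4.412 -2.718 -3.951
v -4.097 -2.747 -4.664
v -3.726 -2.237 -5.125
v 2.91 -3.082 -2.46
v 3.229 -2.634 -3.025
v 3.011 -4.106 -3.215
v 3.33 -3.658 -3.78
v 3.733 -3.803 -3.118
v 3.67 -3.17 -2.651
v 2.57 -3.57 -3.589
v 2.507 -2.937 -3.122
v 3.018 -2.935 -3.723
v 3.737 -3.079 -3.432
v 2.503 -3.661 -2.808
v 3.222 -3.805 -2.517
f 2 4 1
f 5 2 1
f 1 4 3
f 3 5 1
f 2 8 4
f 6 2 5
f 6 8 2
f 4 8 3
f 7 5 3
f 3 8 7
f 7 6 5
f 8 6 7
f 10 9 13
f 10 13 11
f 11 13 14
f 11 14 12
f 13 9 15
f 13 15 14
f 14 15 16
f 14 16 12
f 15 9 17
f 15 17 16
f 16 17 18
f 16 18 12
f 17 9 19
f 17 19 18
f 18 19 20
f 18 20 12
f 19 9 21
f 19 21 20
f 20 21 22
f 20 22 12
f 21 9 23
f 21 23 22
f 22 23 24
f 22 24 12
f 23 9 25
f 23 25 24
f 24 25 26
f 24 26 12
f 25 9 10
f 25 10 26
f 26 10 11
f 26 11 12
f 28 30 27
f 31 28 27
f 27 30 29
f 29 31 27
f 28 34 30
f 32 28 31
f 32 34 28
f 30 34 29
f 33 31 29
f 29 34 33
f 33 32 31
f 34 32 33
f 36 35 38
f 36 38 37
f 38 35 39
f 38 39 37
f 39 35 40
f 39 40 37
f 40 35 41
f 40 41 37
f 41 35 42
f 41 42 37
f 42 35 43
f 42 43 37
f 43 35 44
f 43 44 37
f 44 35 36
f 44 36 37
f 45 56 50
f 45 50 46
f 45 46 52
f 45 52 55
f 45 55 56
f 46 50 54
f 50 56 49
f 56 55 47
f 55 52 51
f 52 46 53
f 48 54 49
f 48 49 47
f 48 47 51
f 48 51 53
f 48 53 54
f 49 54 50
f 47 49 56
f 51 47 55
f 53 51 52
f 54 53 46



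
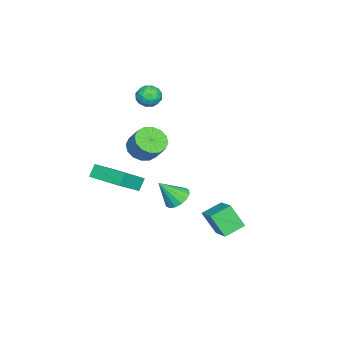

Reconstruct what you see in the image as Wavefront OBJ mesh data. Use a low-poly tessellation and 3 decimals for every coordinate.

v 0.319 2.219 -4.537
v 0.208 1.393 -3.266
v -0.548 3.006 -4.101
v -0.659 2.18 -2.83
v 1.379 3.04 -3.91
v 1.268 2.214 -2.639
v 0.512 3.827 -3.474
v 0.401 3.001 -2.203
v -0.756 -2.178 0.407
v -0.019 -2.742 0.458
v 0.414 -2.087 1.444
v -0.324 -1.522 1.393
v 0.116 -2.387 0.163
v 0.549 -1.731 1.148
v 0.017 -1.975 -0.067
v 0.45 -1.32 0.918
v -0.289 -1.618 -0.17
v 0.144 -0.963 0.815
v -0.72 -1.411 -0.118
v -0.287 -0.756 0.867
v -1.161 -1.409 0.074
v -0.728 -0.754 1.06
v -1.494 -1.613 0.356
v -1.061 -0.958 1.342
v -1.629 -1.969 0.652
v -1.196 -1.313 1.637
v -1.53 -2.38 0.882
v -1.097 -1.725 1.867
v -1.224 -2.737 0.985
v -0.791 -2.082 1.97
v -0.793 -2.944 0.933
v -0.36 -2.289 1.918
v -0.352 -2.946 0.74
v 0.081 -2.291 1.726
v 0.41 -3.324 -0.796
v 1.633 -3.908 0.231
v 1.175 -1.368 -0.594
v 2.398 -1.952 0.433
v 0.902 -3.448 -1.453
v 2.125 -4.032 -0.426
v 1.667 -1.492 -1.251
v 2.89 -2.076 -0.224
v -2.767 -1.967 2.974
v -2.253 -1.68 3.45
v -2.447 -3.1 3.31
v -1.933 -2.813 3.786
v -2.671 -2.727 3.929
v -2.869 -2.027 3.721
v -1.831 -2.753 3.039
v -2.029 -2.053 2.831
v -1.675 -2.166 3.49
v -2.194 -2.15 4.041
v -2.506 -2.63 2.719
v -3.025 -2.614 3.27
v -2.538 -1.724 3.182
v -2.162 -3.056 3.578
v -2.596 -3.006 3.661
v -2.294 -2.837 3.942
v -2.901 -1.928 3.342
v -2.599 -1.759 3.622
v -2.844 -2.375 3.903
v -2.101 -3.021 3.138
v -1.799 -2.852 3.418
v -2.406 -1.943 2.818
v -2.104 -1.774 3.099
v -1.856 -2.405 2.857
v -1.896 -1.841 3.486
v -1.708 -2.507 3.684
v -1.648 -2.472 3.244
v -1.764 -2.06 3.122
v -2.202 -1.832 3.81
v -2.013 -2.498 4.007
v -2.447 -2.447 4.091
v -2.564 -2.035 3.969
v -1.862 -2.117 3.833
v -2.687 -2.282 2.753
v -2.498 -2.948 2.95
v -2.136 -2.745 2.791
v -2.253 -2.333 2.669
v -2.992 -2.273 3.076
v -2.804 -2.939 3.274
v -2.936 -2.72 3.638
v -3.052 -2.308 3.516
v -2.838 -2.663 2.927
v -0.364 -0.119 -2.801
v 0.293 0.332 -2.73
v 0.104 -1.001 -1.539
v 0.009 0.519 -2.494
v -0.375 0.535 -2.341
v -0.756 0.376 -2.31
v -1.032 0.084 -2.412
v -1.129 -0.262 -2.618
v -1.021 -0.57 -2.873
v -0.737 -0.757 -3.109
v -0.353 -0.773 -3.262
v 0.028 -0.614 -3.293
v 0.304 -0.322 -3.191
v 0.401 0.024 -2.985
f 2 4 1
f 5 2 1
f 1 4 3
f 3 5 1
f 2 8 4
f 6 2 5
f 6 8 2
f 4 8 3
f 7 5 3
f 3 8 7
f 7 6 5
f 8 6 7
f 10 9 13
f 10 13 11
f 11 13 14
f 11 14 12
f 13 9 15
f 13 15 14
f 14 15 16
f 14 16 12
f 15 9 17
f 15 17 16
f 16 17 18
f 16 18 12
f 17 9 19
f 17 19 18
f 18 19 20
f 18 20 12
f 19 9 21
f 19 21 20
f 20 21 22
f 20 22 12
f 21 9 23
f 21 23 22
f 22 23 24
f 22 24 12
f 23 9 25
f 23 25 24
f 24 25 26
f 24 26 12
f 25 9 27
f 25 27 26
f 26 27 28
f 26 28 12
f 27 9 29
f 27 29 28
f 28 29 30
f 28 30 12
f 29 9 31
f 29 31 30
f 30 31 32
f 30 32 12
f 31 9 33
f 31 33 32
f 32 33 34
f 32 34 12
f 33 9 10
f 33 10 34
f 34 10 11
f 34 11 12
f 36 38 35
f 39 36 35
f 35 38 37
f 37 39 35
f 36 42 38
f 40 36 39
f 40 42 36
f 38 42 37
f 41 39 37
f 37 42 41
f 41 40 39
f 42 40 41
f 43 80 59
f 80 54 83
f 59 83 48
f 80 83 59
f 43 59 55
f 59 48 60
f 55 60 44
f 59 60 55
f 43 55 64
f 55 44 65
f 64 65 50
f 55 65 64
f 43 64 76
f 64 50 79
f 76 79 53
f 64 79 76
f 43 76 80
f 76 53 84
f 80 84 54
f 76 84 80
f 44 60 71
f 60 48 74
f 71 74 52
f 60 74 71
f 48 83 61
f 83 54 82
f 61 82 47
f 83 82 61
f 54 84 81
f 84 53 77
f 81 77 45
f 84 77 81
f 53 79 78
f 79 50 66
f 78 66 49
f 79 66 78
f 50 65 70
f 65 44 67
f 70 67 51
f 65 67 70
f 46 72 58
f 72 52 73
f 58 73 47
f 72 73 58
f 46 58 56
f 58 47 57
f 56 57 45
f 58 57 56
f 46 56 63
f 56 45 62
f 63 62 49
f 56 62 63
f 46 63 68
f 63 49 69
f 68 69 51
f 63 69 68
f 46 68 72
f 68 51 75
f 72 75 52
f 68 75 72
f 47 73 61
f 73 52 74
f 61 74 48
f 73 74 61
f 45 57 81
f 57 47 82
f 81 82 54
f 57 82 81
f 49 62 78
f 62 45 77
f 78 77 53
f 62 77 78
f 51 69 70
f 69 49 66
f 70 66 50
f 69 66 70
f 52 75 71
f 75 51 67
f 71 67 44
f 75 67 71
f 86 85 88
f 86 88 87
f 88 85 89
f 88 89 87
f 89 85 90
f 89 90 87
f 90 85 91
f 90 91 87
f 91 85 92
f 91 92 87
f 92 85 93
f 92 93 87
f 93 85 94
f 93 94 87
f 94 85 95
f 94 95 87
f 95 85 96
f 95 96 87
f 96 85 97
f 96 97 87
f 97 85 98
f 97 98 87
f 98 85 86
f 98 86 87

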